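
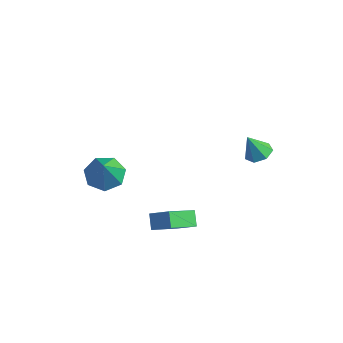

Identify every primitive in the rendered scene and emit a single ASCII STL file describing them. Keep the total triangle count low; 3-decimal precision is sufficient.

solid 
facet normal -0.441 0.392 -0.807
outer loop
vertex -1.756 -2.354 -0.682
vertex -2.73 -2.65 -0.293
vertex -2.19 -1.716 -0.135
endloop
endfacet
facet normal 0.886 0.394 0.244
outer loop
vertex -1.756 -2.354 -0.682
vertex -2.19 -1.716 -0.135
vertex -1.83 -3.45 1.353
endloop
endfacet
facet normal -0.442 0.392 -0.807
outer loop
vertex -2.19 -1.716 -0.135
vertex -2.73 -2.65 -0.293
vertex -3.031 -1.782 0.294
endloop
endfacet
facet normal 0.301 0.656 0.692
outer loop
vertex -2.19 -1.716 -0.135
vertex -3.031 -1.782 0.294
vertex -1.83 -3.45 1.353
endloop
endfacet
facet normal -0.441 0.393 -0.807
outer loop
vertex -3.031 -1.782 0.294
vertex -2.73 -2.65 -0.293
vertex -3.645 -2.501 0.28
endloop
endfacet
facet normal -0.367 0.296 0.882
outer loop
vertex -3.031 -1.782 0.294
vertex -3.645 -2.501 0.28
vertex -1.83 -3.45 1.353
endloop
endfacet
facet normal -0.441 0.393 -0.807
outer loop
vertex -3.645 -2.501 0.28
vertex -2.73 -2.65 -0.293
vertex -3.571 -3.332 -0.165
endloop
endfacet
facet normal -0.614 -0.414 0.672
outer loop
vertex -3.645 -2.501 0.28
vertex -3.571 -3.332 -0.165
vertex -1.83 -3.45 1.353
endloop
endfacet
facet normal -0.441 0.393 -0.807
outer loop
vertex -3.571 -3.332 -0.165
vertex -2.73 -2.65 -0.293
vertex -2.863 -3.649 -0.707
endloop
endfacet
facet normal -0.254 -0.942 0.219
outer loop
vertex -3.571 -3.332 -0.165
vertex -2.863 -3.649 -0.707
vertex -1.83 -3.45 1.353
endloop
endfacet
facet normal -0.442 0.393 -0.806
outer loop
vertex -2.863 -3.649 -0.707
vertex -2.73 -2.65 -0.293
vertex -2.056 -3.214 -0.937
endloop
endfacet
facet normal 0.440 -0.888 -0.135
outer loop
vertex -2.863 -3.649 -0.707
vertex -2.056 -3.214 -0.937
vertex -1.83 -3.45 1.353
endloop
endfacet
facet normal -0.442 0.393 -0.806
outer loop
vertex -2.056 -3.214 -0.937
vertex -2.73 -2.65 -0.293
vertex -1.756 -2.354 -0.682
endloop
endfacet
facet normal 0.948 -0.294 -0.124
outer loop
vertex -2.056 -3.214 -0.937
vertex -1.756 -2.354 -0.682
vertex -1.83 -3.45 1.353
endloop
endfacet
facet normal 0.202 0.377 -0.904
outer loop
vertex 3.237 3.293 2.047
vertex 2.666 2.861 1.739
vertex 2.626 3.584 2.032
endloop
endfacet
facet normal 0.253 0.572 0.780
outer loop
vertex 3.237 3.293 2.047
vertex 2.626 3.584 2.032
vertex 2.374 2.319 3.041
endloop
endfacet
facet normal 0.202 0.377 -0.904
outer loop
vertex 2.626 3.584 2.032
vertex 2.666 2.861 1.739
vertex 2.044 3.33 1.796
endloop
endfacet
facet normal -0.511 0.596 0.619
outer loop
vertex 2.626 3.584 2.032
vertex 2.044 3.33 1.796
vertex 2.374 2.319 3.041
endloop
endfacet
facet normal 0.202 0.378 -0.903
outer loop
vertex 2.044 3.33 1.796
vertex 2.666 2.861 1.739
vertex 1.931 2.724 1.517
endloop
endfacet
facet normal -0.956 0.045 0.290
outer loop
vertex 2.044 3.33 1.796
vertex 1.931 2.724 1.517
vertex 2.374 2.319 3.041
endloop
endfacet
facet normal 0.203 0.377 -0.904
outer loop
vertex 1.931 2.724 1.517
vertex 2.666 2.861 1.739
vertex 2.37 2.221 1.406
endloop
endfacet
facet normal -0.748 -0.662 0.042
outer loop
vertex 1.931 2.724 1.517
vertex 2.37 2.221 1.406
vertex 2.374 2.319 3.041
endloop
endfacet
facet normal 0.203 0.377 -0.904
outer loop
vertex 2.37 2.221 1.406
vertex 2.666 2.861 1.739
vertex 3.032 2.201 1.546
endloop
endfacet
facet normal -0.043 -0.997 0.060
outer loop
vertex 2.37 2.221 1.406
vertex 3.032 2.201 1.546
vertex 2.374 2.319 3.041
endloop
endfacet
facet normal 0.202 0.377 -0.904
outer loop
vertex 3.032 2.201 1.546
vertex 2.666 2.861 1.739
vertex 3.418 2.678 1.831
endloop
endfacet
facet normal 0.627 -0.705 0.332
outer loop
vertex 3.032 2.201 1.546
vertex 3.418 2.678 1.831
vertex 2.374 2.319 3.041
endloop
endfacet
facet normal 0.202 0.377 -0.904
outer loop
vertex 3.418 2.678 1.831
vertex 2.666 2.861 1.739
vertex 3.237 3.293 2.047
endloop
endfacet
facet normal 0.758 -0.006 0.652
outer loop
vertex 3.418 2.678 1.831
vertex 3.237 3.293 2.047
vertex 2.374 2.319 3.041
endloop
endfacet
facet normal -0.812 -0.290 -0.507
outer loop
vertex 2.814 -4.394 1.195
vertex 2.777 -2.738 0.306
vertex 3.357 -4.742 0.525
endloop
endfacet
facet normal 0.019 -0.881 0.473
outer loop
vertex 4.363 -4.382 1.154
vertex 2.814 -4.394 1.195
vertex 3.357 -4.742 0.525
endloop
endfacet
facet normal -0.812 -0.290 -0.507
outer loop
vertex 3.357 -4.742 0.525
vertex 2.777 -2.738 0.306
vertex 3.32 -3.086 -0.364
endloop
endfacet
facet normal 0.584 -0.374 -0.720
outer loop
vertex 3.32 -3.086 -0.364
vertex 4.363 -4.382 1.154
vertex 3.357 -4.742 0.525
endloop
endfacet
facet normal -0.584 0.374 0.720
outer loop
vertex 2.814 -4.394 1.195
vertex 3.783 -2.378 0.935
vertex 2.777 -2.738 0.306
endloop
endfacet
facet normal 0.019 -0.881 0.473
outer loop
vertex 3.82 -4.034 1.824
vertex 2.814 -4.394 1.195
vertex 4.363 -4.382 1.154
endloop
endfacet
facet normal -0.584 0.374 0.720
outer loop
vertex 3.82 -4.034 1.824
vertex 3.783 -2.378 0.935
vertex 2.814 -4.394 1.195
endloop
endfacet
facet normal -0.019 0.881 -0.473
outer loop
vertex 2.777 -2.738 0.306
vertex 3.783 -2.378 0.935
vertex 3.32 -3.086 -0.364
endloop
endfacet
facet normal 0.584 -0.374 -0.720
outer loop
vertex 4.326 -2.726 0.265
vertex 4.363 -4.382 1.154
vertex 3.32 -3.086 -0.364
endloop
endfacet
facet normal -0.019 0.881 -0.473
outer loop
vertex 3.32 -3.086 -0.364
vertex 3.783 -2.378 0.935
vertex 4.326 -2.726 0.265
endloop
endfacet
facet normal 0.812 0.290 0.507
outer loop
vertex 4.326 -2.726 0.265
vertex 3.82 -4.034 1.824
vertex 4.363 -4.382 1.154
endloop
endfacet
facet normal 0.812 0.290 0.507
outer loop
vertex 3.783 -2.378 0.935
vertex 3.82 -4.034 1.824
vertex 4.326 -2.726 0.265
endloop
endfacet

endsolid


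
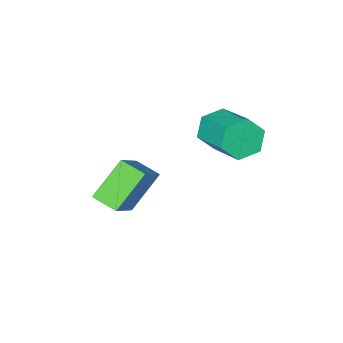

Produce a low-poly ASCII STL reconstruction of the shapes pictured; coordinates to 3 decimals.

solid 
facet normal -0.708 -0.027 0.705
outer loop
vertex 0.013 -1.78 -0.567
vertex -0.266 -1.006 -0.818
vertex -1.103 -2.555 -1.717
endloop
endfacet
facet normal 0.325 -0.900 0.291
outer loop
vertex -0.034 -2.514 -2.782
vertex 0.013 -1.78 -0.567
vertex -1.103 -2.555 -1.717
endloop
endfacet
facet normal -0.708 -0.027 0.705
outer loop
vertex -1.103 -2.555 -1.717
vertex -0.266 -1.006 -0.818
vertex -1.382 -1.781 -1.968
endloop
endfacet
facet normal -0.627 -0.435 -0.646
outer loop
vertex -1.382 -1.781 -1.968
vertex -0.034 -2.514 -2.782
vertex -1.103 -2.555 -1.717
endloop
endfacet
facet normal 0.627 0.435 0.646
outer loop
vertex 0.013 -1.78 -0.567
vertex 0.803 -0.965 -1.883
vertex -0.266 -1.006 -0.818
endloop
endfacet
facet normal 0.325 -0.900 0.291
outer loop
vertex 1.082 -1.739 -1.632
vertex 0.013 -1.78 -0.567
vertex -0.034 -2.514 -2.782
endloop
endfacet
facet normal 0.627 0.435 0.646
outer loop
vertex 1.082 -1.739 -1.632
vertex 0.803 -0.965 -1.883
vertex 0.013 -1.78 -0.567
endloop
endfacet
facet normal -0.325 0.900 -0.291
outer loop
vertex -0.266 -1.006 -0.818
vertex 0.803 -0.965 -1.883
vertex -1.382 -1.781 -1.968
endloop
endfacet
facet normal -0.627 -0.435 -0.646
outer loop
vertex -0.313 -1.74 -3.033
vertex -0.034 -2.514 -2.782
vertex -1.382 -1.781 -1.968
endloop
endfacet
facet normal -0.325 0.900 -0.291
outer loop
vertex -1.382 -1.781 -1.968
vertex 0.803 -0.965 -1.883
vertex -0.313 -1.74 -3.033
endloop
endfacet
facet normal 0.708 0.027 -0.705
outer loop
vertex -0.313 -1.74 -3.033
vertex 1.082 -1.739 -1.632
vertex -0.034 -2.514 -2.782
endloop
endfacet
facet normal 0.708 0.027 -0.705
outer loop
vertex 0.803 -0.965 -1.883
vertex 1.082 -1.739 -1.632
vertex -0.313 -1.74 -3.033
endloop
endfacet
facet normal -0.189 -0.902 -0.389
outer loop
vertex -2.709 -0.9 -0.888
vertex -3.032 -1.101 -0.265
vertex -3.425 -0.79 -0.796
endloop
endfacet
facet normal -0.055 0.405 -0.913
outer loop
vertex -2.709 -0.9 -0.888
vertex -3.425 -0.79 -0.796
vertex -2.404 0.562 -0.258
endloop
endfacet
facet normal -0.056 0.405 -0.913
outer loop
vertex -2.404 0.562 -0.258
vertex -3.425 -0.79 -0.796
vertex -3.12 0.671 -0.166
endloop
endfacet
facet normal 0.187 0.902 0.388
outer loop
vertex -2.404 0.562 -0.258
vertex -3.12 0.671 -0.166
vertex -2.728 0.361 0.365
endloop
endfacet
facet normal -0.189 -0.902 -0.389
outer loop
vertex -3.425 -0.79 -0.796
vertex -3.032 -1.101 -0.265
vertex -3.748 -0.991 -0.173
endloop
endfacet
facet normal -0.877 0.333 -0.347
outer loop
vertex -3.425 -0.79 -0.796
vertex -3.748 -0.991 -0.173
vertex -3.12 0.671 -0.166
endloop
endfacet
facet normal -0.876 0.333 -0.349
outer loop
vertex -3.12 0.671 -0.166
vertex -3.748 -0.991 -0.173
vertex -3.444 0.47 0.456
endloop
endfacet
facet normal 0.187 0.902 0.389
outer loop
vertex -3.12 0.671 -0.166
vertex -3.444 0.47 0.456
vertex -2.728 0.361 0.365
endloop
endfacet
facet normal -0.189 -0.902 -0.389
outer loop
vertex -3.748 -0.991 -0.173
vertex -3.032 -1.101 -0.265
vertex -3.356 -1.302 0.358
endloop
endfacet
facet normal -0.822 -0.072 0.565
outer loop
vertex -3.748 -0.991 -0.173
vertex -3.356 -1.302 0.358
vertex -3.444 0.47 0.456
endloop
endfacet
facet normal -0.822 -0.072 0.565
outer loop
vertex -3.444 0.47 0.456
vertex -3.356 -1.302 0.358
vertex -3.051 0.16 0.988
endloop
endfacet
facet normal 0.187 0.903 0.388
outer loop
vertex -3.444 0.47 0.456
vertex -3.051 0.16 0.988
vertex -2.728 0.361 0.365
endloop
endfacet
facet normal -0.187 -0.902 -0.388
outer loop
vertex -3.356 -1.302 0.358
vertex -3.032 -1.101 -0.265
vertex -2.64 -1.411 0.266
endloop
endfacet
facet normal 0.056 -0.405 0.913
outer loop
vertex -3.356 -1.302 0.358
vertex -2.64 -1.411 0.266
vertex -3.051 0.16 0.988
endloop
endfacet
facet normal 0.055 -0.405 0.913
outer loop
vertex -3.051 0.16 0.988
vertex -2.64 -1.411 0.266
vertex -2.335 0.05 0.896
endloop
endfacet
facet normal 0.189 0.902 0.389
outer loop
vertex -3.051 0.16 0.988
vertex -2.335 0.05 0.896
vertex -2.728 0.361 0.365
endloop
endfacet
facet normal -0.187 -0.902 -0.389
outer loop
vertex -2.64 -1.411 0.266
vertex -3.032 -1.101 -0.265
vertex -2.316 -1.21 -0.356
endloop
endfacet
facet normal 0.876 -0.333 0.349
outer loop
vertex -2.64 -1.411 0.266
vertex -2.316 -1.21 -0.356
vertex -2.335 0.05 0.896
endloop
endfacet
facet normal 0.877 -0.332 0.348
outer loop
vertex -2.335 0.05 0.896
vertex -2.316 -1.21 -0.356
vertex -2.012 0.251 0.273
endloop
endfacet
facet normal 0.189 0.902 0.389
outer loop
vertex -2.335 0.05 0.896
vertex -2.012 0.251 0.273
vertex -2.728 0.361 0.365
endloop
endfacet
facet normal -0.187 -0.903 -0.388
outer loop
vertex -2.316 -1.21 -0.356
vertex -3.032 -1.101 -0.265
vertex -2.709 -0.9 -0.888
endloop
endfacet
facet normal 0.822 0.072 -0.565
outer loop
vertex -2.316 -1.21 -0.356
vertex -2.709 -0.9 -0.888
vertex -2.012 0.251 0.273
endloop
endfacet
facet normal 0.822 0.072 -0.565
outer loop
vertex -2.012 0.251 0.273
vertex -2.709 -0.9 -0.888
vertex -2.404 0.562 -0.258
endloop
endfacet
facet normal 0.189 0.902 0.389
outer loop
vertex -2.012 0.251 0.273
vertex -2.404 0.562 -0.258
vertex -2.728 0.361 0.365
endloop
endfacet

endsolid


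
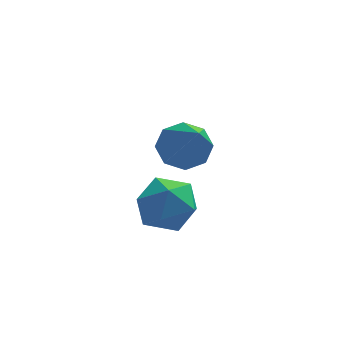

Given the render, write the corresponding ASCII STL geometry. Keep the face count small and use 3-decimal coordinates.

solid 
facet normal 0.292 0.790 0.539
outer loop
vertex 2.067 2.856 -0.53
vertex 1.717 2.619 0.007
vertex 2.37 2.438 -0.082
endloop
endfacet
facet normal 0.783 0.620 0.049
outer loop
vertex 2.067 2.856 -0.53
vertex 2.37 2.438 -0.082
vertex 2.477 2.356 -0.752
endloop
endfacet
facet normal 0.474 0.651 -0.593
outer loop
vertex 2.067 2.856 -0.53
vertex 2.477 2.356 -0.752
vertex 1.89 2.487 -1.077
endloop
endfacet
facet normal -0.209 0.841 -0.500
outer loop
vertex 2.067 2.856 -0.53
vertex 1.89 2.487 -1.077
vertex 1.42 2.649 -0.608
endloop
endfacet
facet normal -0.320 0.926 0.200
outer loop
vertex 2.067 2.856 -0.53
vertex 1.42 2.649 -0.608
vertex 1.717 2.619 0.007
endloop
endfacet
facet normal 0.985 -0.055 0.164
outer loop
vertex 2.477 2.356 -0.752
vertex 2.37 2.438 -0.082
vertex 2.38 1.811 -0.352
endloop
endfacet
facet normal 0.191 0.220 0.957
outer loop
vertex 2.37 2.438 -0.082
vertex 1.717 2.619 0.007
vertex 1.91 1.973 0.117
endloop
endfacet
facet normal -0.799 0.441 0.408
outer loop
vertex 1.717 2.619 0.007
vertex 1.42 2.649 -0.608
vertex 1.323 2.104 -0.208
endloop
endfacet
facet normal -0.619 0.302 -0.725
outer loop
vertex 1.42 2.649 -0.608
vertex 1.89 2.487 -1.077
vertex 1.43 2.022 -0.878
endloop
endfacet
facet normal 0.484 -0.005 -0.875
outer loop
vertex 1.89 2.487 -1.077
vertex 2.477 2.356 -0.752
vertex 2.083 1.841 -0.967
endloop
endfacet
facet normal 0.209 -0.841 0.500
outer loop
vertex 1.733 1.604 -0.43
vertex 2.38 1.811 -0.352
vertex 1.91 1.973 0.117
endloop
endfacet
facet normal -0.474 -0.651 0.593
outer loop
vertex 1.733 1.604 -0.43
vertex 1.91 1.973 0.117
vertex 1.323 2.104 -0.208
endloop
endfacet
facet normal -0.783 -0.620 -0.049
outer loop
vertex 1.733 1.604 -0.43
vertex 1.323 2.104 -0.208
vertex 1.43 2.022 -0.878
endloop
endfacet
facet normal -0.292 -0.790 -0.539
outer loop
vertex 1.733 1.604 -0.43
vertex 1.43 2.022 -0.878
vertex 2.083 1.841 -0.967
endloop
endfacet
facet normal 0.320 -0.926 -0.200
outer loop
vertex 1.733 1.604 -0.43
vertex 2.083 1.841 -0.967
vertex 2.38 1.811 -0.352
endloop
endfacet
facet normal 0.619 -0.302 0.725
outer loop
vertex 1.91 1.973 0.117
vertex 2.38 1.811 -0.352
vertex 2.37 2.438 -0.082
endloop
endfacet
facet normal -0.484 0.005 0.875
outer loop
vertex 1.323 2.104 -0.208
vertex 1.91 1.973 0.117
vertex 1.717 2.619 0.007
endloop
endfacet
facet normal -0.985 0.055 -0.164
outer loop
vertex 1.43 2.022 -0.878
vertex 1.323 2.104 -0.208
vertex 1.42 2.649 -0.608
endloop
endfacet
facet normal -0.191 -0.220 -0.957
outer loop
vertex 2.083 1.841 -0.967
vertex 1.43 2.022 -0.878
vertex 1.89 2.487 -1.077
endloop
endfacet
facet normal 0.799 -0.441 -0.408
outer loop
vertex 2.38 1.811 -0.352
vertex 2.083 1.841 -0.967
vertex 2.477 2.356 -0.752
endloop
endfacet
facet normal -0.066 0.721 -0.690
outer loop
vertex 2.669 2.603 0.387
vertex 2.284 2.865 0.698
vertex 2.843 2.882 0.662
endloop
endfacet
facet normal 0.899 -0.412 -0.151
outer loop
vertex 2.669 2.603 0.387
vertex 2.843 2.882 0.662
vertex 2.416 1.435 2.062
endloop
endfacet
facet normal -0.066 0.722 -0.688
outer loop
vertex 2.843 2.882 0.662
vertex 2.284 2.865 0.698
vertex 2.689 3.151 0.959
endloop
endfacet
facet normal 0.918 0.101 0.384
outer loop
vertex 2.843 2.882 0.662
vertex 2.689 3.151 0.959
vertex 2.416 1.435 2.062
endloop
endfacet
facet normal -0.067 0.723 -0.688
outer loop
vertex 2.689 3.151 0.959
vertex 2.284 2.865 0.698
vertex 2.298 3.252 1.103
endloop
endfacet
facet normal 0.409 0.447 0.796
outer loop
vertex 2.689 3.151 0.959
vertex 2.298 3.252 1.103
vertex 2.416 1.435 2.062
endloop
endfacet
facet normal -0.068 0.722 -0.688
outer loop
vertex 2.298 3.252 1.103
vertex 2.284 2.865 0.698
vertex 1.899 3.126 1.01
endloop
endfacet
facet normal -0.330 0.424 0.843
outer loop
vertex 2.298 3.252 1.103
vertex 1.899 3.126 1.01
vertex 2.416 1.435 2.062
endloop
endfacet
facet normal -0.066 0.724 -0.687
outer loop
vertex 1.899 3.126 1.01
vertex 2.284 2.865 0.698
vertex 1.725 2.848 0.734
endloop
endfacet
facet normal -0.865 0.046 0.499
outer loop
vertex 1.899 3.126 1.01
vertex 1.725 2.848 0.734
vertex 2.416 1.435 2.062
endloop
endfacet
facet normal -0.066 0.721 -0.690
outer loop
vertex 1.725 2.848 0.734
vertex 2.284 2.865 0.698
vertex 1.879 2.579 0.438
endloop
endfacet
facet normal -0.884 -0.466 -0.036
outer loop
vertex 1.725 2.848 0.734
vertex 1.879 2.579 0.438
vertex 2.416 1.435 2.062
endloop
endfacet
facet normal -0.067 0.722 -0.689
outer loop
vertex 1.879 2.579 0.438
vertex 2.284 2.865 0.698
vertex 2.27 2.478 0.294
endloop
endfacet
facet normal -0.375 -0.812 -0.448
outer loop
vertex 1.879 2.579 0.438
vertex 2.27 2.478 0.294
vertex 2.416 1.435 2.062
endloop
endfacet
facet normal -0.065 0.722 -0.689
outer loop
vertex 2.27 2.478 0.294
vertex 2.284 2.865 0.698
vertex 2.669 2.603 0.387
endloop
endfacet
facet normal 0.363 -0.789 -0.496
outer loop
vertex 2.27 2.478 0.294
vertex 2.669 2.603 0.387
vertex 2.416 1.435 2.062
endloop
endfacet

endsolid


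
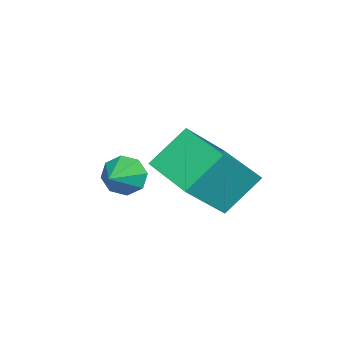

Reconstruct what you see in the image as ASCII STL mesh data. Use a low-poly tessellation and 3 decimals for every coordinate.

solid 
facet normal -0.915 0.001 -0.404
outer loop
vertex -3.101 -1.985 1.944
vertex -3.344 -1.649 2.496
vertex -3.076 -1.46 1.889
endloop
endfacet
facet normal 0.781 -0.102 -0.617
outer loop
vertex -3.101 -1.985 1.944
vertex -3.076 -1.46 1.889
vertex -2.236 -1.651 2.984
endloop
endfacet
facet normal -0.915 0.001 -0.404
outer loop
vertex -3.076 -1.46 1.889
vertex -3.344 -1.649 2.496
vertex -3.208 -1.047 2.189
endloop
endfacet
facet normal 0.706 0.550 -0.446
outer loop
vertex -3.076 -1.46 1.889
vertex -3.208 -1.047 2.189
vertex -2.236 -1.651 2.984
endloop
endfacet
facet normal -0.915 0.001 -0.403
outer loop
vertex -3.208 -1.047 2.189
vertex -3.344 -1.649 2.496
vertex -3.419 -0.986 2.669
endloop
endfacet
facet normal 0.469 0.878 0.094
outer loop
vertex -3.208 -1.047 2.189
vertex -3.419 -0.986 2.669
vertex -2.236 -1.651 2.984
endloop
endfacet
facet normal -0.915 0.002 -0.404
outer loop
vertex -3.419 -0.986 2.669
vertex -3.344 -1.649 2.496
vertex -3.587 -1.314 3.048
endloop
endfacet
facet normal 0.206 0.693 0.691
outer loop
vertex -3.419 -0.986 2.669
vertex -3.587 -1.314 3.048
vertex -2.236 -1.651 2.984
endloop
endfacet
facet normal -0.915 -0.000 -0.403
outer loop
vertex -3.587 -1.314 3.048
vertex -3.344 -1.649 2.496
vertex -3.611 -1.839 3.103
endloop
endfacet
facet normal 0.072 0.101 0.992
outer loop
vertex -3.587 -1.314 3.048
vertex -3.611 -1.839 3.103
vertex -2.236 -1.651 2.984
endloop
endfacet
facet normal -0.915 -0.000 -0.403
outer loop
vertex -3.611 -1.839 3.103
vertex -3.344 -1.649 2.496
vertex -3.479 -2.252 2.803
endloop
endfacet
facet normal 0.146 -0.550 0.822
outer loop
vertex -3.611 -1.839 3.103
vertex -3.479 -2.252 2.803
vertex -2.236 -1.651 2.984
endloop
endfacet
facet normal -0.915 0.000 -0.402
outer loop
vertex -3.479 -2.252 2.803
vertex -3.344 -1.649 2.496
vertex -3.268 -2.313 2.323
endloop
endfacet
facet normal 0.384 -0.879 0.281
outer loop
vertex -3.479 -2.252 2.803
vertex -3.268 -2.313 2.323
vertex -2.236 -1.651 2.984
endloop
endfacet
facet normal -0.915 0.000 -0.403
outer loop
vertex -3.268 -2.313 2.323
vertex -3.344 -1.649 2.496
vertex -3.101 -1.985 1.944
endloop
endfacet
facet normal 0.647 -0.694 -0.315
outer loop
vertex -3.268 -2.313 2.323
vertex -3.101 -1.985 1.944
vertex -2.236 -1.651 2.984
endloop
endfacet
facet normal -0.578 -0.806 0.131
outer loop
vertex -3.413 0.126 4.674
vertex -4.676 0.798 3.234
vertex -2.589 -0.64 3.593
endloop
endfacet
facet normal 0.622 -0.331 0.709
outer loop
vertex -1.584 0.762 3.366
vertex -3.413 0.126 4.674
vertex -2.589 -0.64 3.593
endloop
endfacet
facet normal -0.578 -0.806 0.131
outer loop
vertex -2.589 -0.64 3.593
vertex -4.676 0.798 3.234
vertex -3.852 0.032 2.153
endloop
endfacet
facet normal 0.528 -0.491 -0.693
outer loop
vertex -3.852 0.032 2.153
vertex -1.584 0.762 3.366
vertex -2.589 -0.64 3.593
endloop
endfacet
facet normal -0.528 0.491 0.693
outer loop
vertex -3.413 0.126 4.674
vertex -3.671 2.2 3.007
vertex -4.676 0.798 3.234
endloop
endfacet
facet normal 0.622 -0.331 0.709
outer loop
vertex -2.408 1.528 4.447
vertex -3.413 0.126 4.674
vertex -1.584 0.762 3.366
endloop
endfacet
facet normal -0.528 0.491 0.693
outer loop
vertex -2.408 1.528 4.447
vertex -3.671 2.2 3.007
vertex -3.413 0.126 4.674
endloop
endfacet
facet normal -0.622 0.331 -0.709
outer loop
vertex -4.676 0.798 3.234
vertex -3.671 2.2 3.007
vertex -3.852 0.032 2.153
endloop
endfacet
facet normal 0.528 -0.491 -0.693
outer loop
vertex -2.847 1.434 1.926
vertex -1.584 0.762 3.366
vertex -3.852 0.032 2.153
endloop
endfacet
facet normal -0.622 0.331 -0.709
outer loop
vertex -3.852 0.032 2.153
vertex -3.671 2.2 3.007
vertex -2.847 1.434 1.926
endloop
endfacet
facet normal 0.578 0.806 -0.131
outer loop
vertex -2.847 1.434 1.926
vertex -2.408 1.528 4.447
vertex -1.584 0.762 3.366
endloop
endfacet
facet normal 0.578 0.806 -0.131
outer loop
vertex -3.671 2.2 3.007
vertex -2.408 1.528 4.447
vertex -2.847 1.434 1.926
endloop
endfacet

endsolid


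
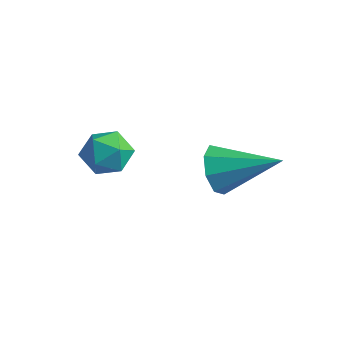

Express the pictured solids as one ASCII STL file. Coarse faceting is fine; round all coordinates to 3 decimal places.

solid 
facet normal -0.746 -0.417 0.519
outer loop
vertex -4.433 -0.227 -3.345
vertex -4.267 -0.918 -3.662
vertex -3.925 -0.703 -2.997
endloop
endfacet
facet normal -0.470 0.137 0.872
outer loop
vertex -4.433 -0.227 -3.345
vertex -3.925 -0.703 -2.997
vertex -3.779 0.061 -3.038
endloop
endfacet
facet normal -0.529 0.714 0.458
outer loop
vertex -4.433 -0.227 -3.345
vertex -3.779 0.061 -3.038
vertex -4.03 0.317 -3.728
endloop
endfacet
facet normal -0.842 0.517 -0.152
outer loop
vertex -4.433 -0.227 -3.345
vertex -4.03 0.317 -3.728
vertex -4.332 -0.288 -4.114
endloop
endfacet
facet normal -0.977 -0.182 -0.114
outer loop
vertex -4.433 -0.227 -3.345
vertex -4.332 -0.288 -4.114
vertex -4.267 -0.918 -3.662
endloop
endfacet
facet normal 0.226 0.009 0.974
outer loop
vertex -3.779 0.061 -3.038
vertex -3.925 -0.703 -2.997
vertex -3.208 -0.452 -3.166
endloop
endfacet
facet normal -0.222 -0.889 0.401
outer loop
vertex -3.925 -0.703 -2.997
vertex -4.267 -0.918 -3.662
vertex -3.51 -1.057 -3.552
endloop
endfacet
facet normal -0.596 -0.508 -0.622
outer loop
vertex -4.267 -0.918 -3.662
vertex -4.332 -0.288 -4.114
vertex -3.761 -0.801 -4.242
endloop
endfacet
facet normal -0.380 0.625 -0.682
outer loop
vertex -4.332 -0.288 -4.114
vertex -4.03 0.317 -3.728
vertex -3.615 -0.037 -4.283
endloop
endfacet
facet normal 0.129 0.944 0.303
outer loop
vertex -4.03 0.317 -3.728
vertex -3.779 0.061 -3.038
vertex -3.273 0.178 -3.618
endloop
endfacet
facet normal 0.842 -0.517 0.152
outer loop
vertex -3.107 -0.513 -3.935
vertex -3.208 -0.452 -3.166
vertex -3.51 -1.057 -3.552
endloop
endfacet
facet normal 0.529 -0.714 -0.458
outer loop
vertex -3.107 -0.513 -3.935
vertex -3.51 -1.057 -3.552
vertex -3.761 -0.801 -4.242
endloop
endfacet
facet normal 0.470 -0.137 -0.872
outer loop
vertex -3.107 -0.513 -3.935
vertex -3.761 -0.801 -4.242
vertex -3.615 -0.037 -4.283
endloop
endfacet
facet normal 0.746 0.417 -0.519
outer loop
vertex -3.107 -0.513 -3.935
vertex -3.615 -0.037 -4.283
vertex -3.273 0.178 -3.618
endloop
endfacet
facet normal 0.977 0.182 0.114
outer loop
vertex -3.107 -0.513 -3.935
vertex -3.273 0.178 -3.618
vertex -3.208 -0.452 -3.166
endloop
endfacet
facet normal 0.380 -0.625 0.682
outer loop
vertex -3.51 -1.057 -3.552
vertex -3.208 -0.452 -3.166
vertex -3.925 -0.703 -2.997
endloop
endfacet
facet normal -0.129 -0.944 -0.303
outer loop
vertex -3.761 -0.801 -4.242
vertex -3.51 -1.057 -3.552
vertex -4.267 -0.918 -3.662
endloop
endfacet
facet normal -0.226 -0.009 -0.974
outer loop
vertex -3.615 -0.037 -4.283
vertex -3.761 -0.801 -4.242
vertex -4.332 -0.288 -4.114
endloop
endfacet
facet normal 0.222 0.889 -0.401
outer loop
vertex -3.273 0.178 -3.618
vertex -3.615 -0.037 -4.283
vertex -4.03 0.317 -3.728
endloop
endfacet
facet normal 0.596 0.508 0.622
outer loop
vertex -3.208 -0.452 -3.166
vertex -3.273 0.178 -3.618
vertex -3.779 0.061 -3.038
endloop
endfacet
facet normal -0.815 -0.435 -0.384
outer loop
vertex -1.199 1.355 -4.988
vertex -1.61 1.529 -4.313
vertex -1.48 1.907 -5.017
endloop
endfacet
facet normal 0.636 0.286 -0.716
outer loop
vertex -1.199 1.355 -4.988
vertex -1.48 1.907 -5.017
vertex -0.07 2.351 -3.587
endloop
endfacet
facet normal -0.815 -0.434 -0.384
outer loop
vertex -1.48 1.907 -5.017
vertex -1.61 1.529 -4.313
vertex -1.837 2.238 -4.633
endloop
endfacet
facet normal 0.240 0.834 -0.496
outer loop
vertex -1.48 1.907 -5.017
vertex -1.837 2.238 -4.633
vertex -0.07 2.351 -3.587
endloop
endfacet
facet normal -0.815 -0.434 -0.383
outer loop
vertex -1.837 2.238 -4.633
vertex -1.61 1.529 -4.313
vertex -2.061 2.154 -4.061
endloop
endfacet
facet normal -0.121 0.988 0.098
outer loop
vertex -1.837 2.238 -4.633
vertex -2.061 2.154 -4.061
vertex -0.07 2.351 -3.587
endloop
endfacet
facet normal -0.815 -0.434 -0.383
outer loop
vertex -2.061 2.154 -4.061
vertex -1.61 1.529 -4.313
vertex -2.021 1.704 -3.637
endloop
endfacet
facet normal -0.236 0.655 0.718
outer loop
vertex -2.061 2.154 -4.061
vertex -2.021 1.704 -3.637
vertex -0.07 2.351 -3.587
endloop
endfacet
facet normal -0.815 -0.435 -0.383
outer loop
vertex -2.021 1.704 -3.637
vertex -1.61 1.529 -4.313
vertex -1.74 1.152 -3.608
endloop
endfacet
facet normal -0.037 0.034 0.999
outer loop
vertex -2.021 1.704 -3.637
vertex -1.74 1.152 -3.608
vertex -0.07 2.351 -3.587
endloop
endfacet
facet normal -0.815 -0.435 -0.383
outer loop
vertex -1.74 1.152 -3.608
vertex -1.61 1.529 -4.313
vertex -1.383 0.821 -3.992
endloop
endfacet
facet normal 0.360 -0.515 0.778
outer loop
vertex -1.74 1.152 -3.608
vertex -1.383 0.821 -3.992
vertex -0.07 2.351 -3.587
endloop
endfacet
facet normal -0.815 -0.435 -0.383
outer loop
vertex -1.383 0.821 -3.992
vertex -1.61 1.529 -4.313
vertex -1.159 0.905 -4.564
endloop
endfacet
facet normal 0.721 -0.668 0.184
outer loop
vertex -1.383 0.821 -3.992
vertex -1.159 0.905 -4.564
vertex -0.07 2.351 -3.587
endloop
endfacet
facet normal -0.815 -0.434 -0.384
outer loop
vertex -1.159 0.905 -4.564
vertex -1.61 1.529 -4.313
vertex -1.199 1.355 -4.988
endloop
endfacet
facet normal 0.836 -0.335 -0.435
outer loop
vertex -1.159 0.905 -4.564
vertex -1.199 1.355 -4.988
vertex -0.07 2.351 -3.587
endloop
endfacet

endsolid


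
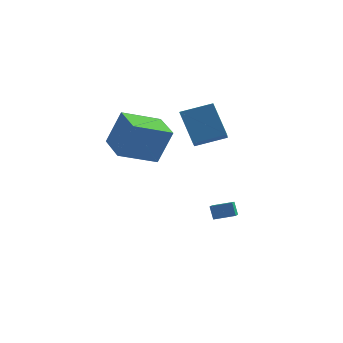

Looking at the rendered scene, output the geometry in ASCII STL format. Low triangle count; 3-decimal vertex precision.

solid 
facet normal -0.644 -0.695 0.321
outer loop
vertex -0.117 -4.026 4.719
vertex -1.42 -2.668 5.044
vertex -0.832 -4.251 2.8
endloop
endfacet
facet normal 0.682 -0.711 -0.171
outer loop
vertex 0.54 -2.772 2.116
vertex -0.117 -4.026 4.719
vertex -0.832 -4.251 2.8
endloop
endfacet
facet normal -0.644 -0.694 0.321
outer loop
vertex -0.832 -4.251 2.8
vertex -1.42 -2.668 5.044
vertex -2.134 -2.893 3.125
endloop
endfacet
facet normal -0.347 -0.109 -0.932
outer loop
vertex -2.134 -2.893 3.125
vertex 0.54 -2.772 2.116
vertex -0.832 -4.251 2.8
endloop
endfacet
facet normal 0.346 0.109 0.932
outer loop
vertex -0.117 -4.026 4.719
vertex -0.048 -1.189 4.36
vertex -1.42 -2.668 5.044
endloop
endfacet
facet normal 0.682 -0.711 -0.170
outer loop
vertex 1.254 -2.547 4.035
vertex -0.117 -4.026 4.719
vertex 0.54 -2.772 2.116
endloop
endfacet
facet normal 0.347 0.109 0.932
outer loop
vertex 1.254 -2.547 4.035
vertex -0.048 -1.189 4.36
vertex -0.117 -4.026 4.719
endloop
endfacet
facet normal -0.682 0.711 0.170
outer loop
vertex -1.42 -2.668 5.044
vertex -0.048 -1.189 4.36
vertex -2.134 -2.893 3.125
endloop
endfacet
facet normal -0.347 -0.110 -0.932
outer loop
vertex -0.763 -1.414 2.441
vertex 0.54 -2.772 2.116
vertex -2.134 -2.893 3.125
endloop
endfacet
facet normal -0.682 0.711 0.171
outer loop
vertex -2.134 -2.893 3.125
vertex -0.048 -1.189 4.36
vertex -0.763 -1.414 2.441
endloop
endfacet
facet normal 0.644 0.695 -0.321
outer loop
vertex -0.763 -1.414 2.441
vertex 1.254 -2.547 4.035
vertex 0.54 -2.772 2.116
endloop
endfacet
facet normal 0.644 0.694 -0.321
outer loop
vertex -0.048 -1.189 4.36
vertex 1.254 -2.547 4.035
vertex -0.763 -1.414 2.441
endloop
endfacet
facet normal -0.904 -0.350 -0.246
outer loop
vertex 1.491 1.183 -2.048
vertex 1.203 2.144 -2.356
vertex 1.766 1.017 -2.824
endloop
endfacet
facet normal 0.275 -0.916 0.293
outer loop
vertex 2.797 1.416 -2.544
vertex 1.491 1.183 -2.048
vertex 1.766 1.017 -2.824
endloop
endfacet
facet normal -0.904 -0.349 -0.246
outer loop
vertex 1.766 1.017 -2.824
vertex 1.203 2.144 -2.356
vertex 1.478 1.979 -3.132
endloop
endfacet
facet normal 0.327 -0.198 -0.924
outer loop
vertex 1.478 1.979 -3.132
vertex 2.797 1.416 -2.544
vertex 1.766 1.017 -2.824
endloop
endfacet
facet normal -0.328 0.198 0.924
outer loop
vertex 1.491 1.183 -2.048
vertex 2.234 2.543 -2.076
vertex 1.203 2.144 -2.356
endloop
endfacet
facet normal 0.274 -0.916 0.292
outer loop
vertex 2.522 1.581 -1.768
vertex 1.491 1.183 -2.048
vertex 2.797 1.416 -2.544
endloop
endfacet
facet normal -0.327 0.198 0.924
outer loop
vertex 2.522 1.581 -1.768
vertex 2.234 2.543 -2.076
vertex 1.491 1.183 -2.048
endloop
endfacet
facet normal -0.275 0.916 -0.292
outer loop
vertex 1.203 2.144 -2.356
vertex 2.234 2.543 -2.076
vertex 1.478 1.979 -3.132
endloop
endfacet
facet normal 0.327 -0.198 -0.924
outer loop
vertex 2.509 2.377 -2.852
vertex 2.797 1.416 -2.544
vertex 1.478 1.979 -3.132
endloop
endfacet
facet normal -0.274 0.916 -0.293
outer loop
vertex 1.478 1.979 -3.132
vertex 2.234 2.543 -2.076
vertex 2.509 2.377 -2.852
endloop
endfacet
facet normal 0.904 0.350 0.246
outer loop
vertex 2.509 2.377 -2.852
vertex 2.522 1.581 -1.768
vertex 2.797 1.416 -2.544
endloop
endfacet
facet normal 0.904 0.349 0.246
outer loop
vertex 2.234 2.543 -2.076
vertex 2.522 1.581 -1.768
vertex 2.509 2.377 -2.852
endloop
endfacet
facet normal -0.454 0.232 0.860
outer loop
vertex -0.215 1.29 4.103
vertex 1.232 2.136 4.639
vertex -0.86 2.879 3.333
endloop
endfacet
facet normal -0.822 -0.481 -0.304
outer loop
vertex 0.108 2.384 1.501
vertex -0.215 1.29 4.103
vertex -0.86 2.879 3.333
endloop
endfacet
facet normal -0.454 0.233 0.860
outer loop
vertex -0.86 2.879 3.333
vertex 1.232 2.136 4.639
vertex 0.587 3.726 3.868
endloop
endfacet
facet normal -0.343 0.845 -0.410
outer loop
vertex 0.587 3.726 3.868
vertex 0.108 2.384 1.501
vertex -0.86 2.879 3.333
endloop
endfacet
facet normal 0.343 -0.846 0.410
outer loop
vertex -0.215 1.29 4.103
vertex 2.2 1.641 2.807
vertex 1.232 2.136 4.639
endloop
endfacet
facet normal -0.822 -0.481 -0.304
outer loop
vertex 0.753 0.794 2.272
vertex -0.215 1.29 4.103
vertex 0.108 2.384 1.501
endloop
endfacet
facet normal 0.343 -0.845 0.410
outer loop
vertex 0.753 0.794 2.272
vertex 2.2 1.641 2.807
vertex -0.215 1.29 4.103
endloop
endfacet
facet normal 0.822 0.481 0.304
outer loop
vertex 1.232 2.136 4.639
vertex 2.2 1.641 2.807
vertex 0.587 3.726 3.868
endloop
endfacet
facet normal -0.342 0.845 -0.410
outer loop
vertex 1.555 3.23 2.037
vertex 0.108 2.384 1.501
vertex 0.587 3.726 3.868
endloop
endfacet
facet normal 0.822 0.481 0.304
outer loop
vertex 0.587 3.726 3.868
vertex 2.2 1.641 2.807
vertex 1.555 3.23 2.037
endloop
endfacet
facet normal 0.454 -0.233 -0.860
outer loop
vertex 1.555 3.23 2.037
vertex 0.753 0.794 2.272
vertex 0.108 2.384 1.501
endloop
endfacet
facet normal 0.454 -0.232 -0.860
outer loop
vertex 2.2 1.641 2.807
vertex 0.753 0.794 2.272
vertex 1.555 3.23 2.037
endloop
endfacet

endsolid


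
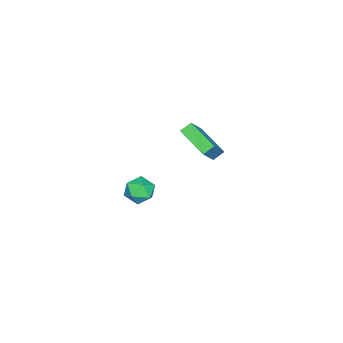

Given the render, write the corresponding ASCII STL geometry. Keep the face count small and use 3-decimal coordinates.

solid 
facet normal -0.898 0.221 0.381
outer loop
vertex 2.379 -0.847 2.632
vertex 2.704 -0.997 3.485
vertex 2.754 -0.152 3.113
endloop
endfacet
facet normal -0.783 0.579 -0.226
outer loop
vertex 2.379 -0.847 2.632
vertex 2.754 -0.152 3.113
vertex 2.944 -0.247 2.212
endloop
endfacet
facet normal -0.661 0.103 -0.743
outer loop
vertex 2.379 -0.847 2.632
vertex 2.944 -0.247 2.212
vertex 3.01 -1.151 2.028
endloop
endfacet
facet normal -0.701 -0.549 -0.456
outer loop
vertex 2.379 -0.847 2.632
vertex 3.01 -1.151 2.028
vertex 2.862 -1.615 2.814
endloop
endfacet
facet normal -0.847 -0.476 0.239
outer loop
vertex 2.379 -0.847 2.632
vertex 2.862 -1.615 2.814
vertex 2.704 -0.997 3.485
endloop
endfacet
facet normal -0.194 0.971 -0.143
outer loop
vertex 2.944 -0.247 2.212
vertex 2.754 -0.152 3.113
vertex 3.618 -0.025 2.806
endloop
endfacet
facet normal -0.377 0.392 0.839
outer loop
vertex 2.754 -0.152 3.113
vertex 2.704 -0.997 3.485
vertex 3.47 -0.489 3.592
endloop
endfacet
facet normal -0.294 -0.737 0.609
outer loop
vertex 2.704 -0.997 3.485
vertex 2.862 -1.615 2.814
vertex 3.536 -1.393 3.408
endloop
endfacet
facet normal -0.058 -0.855 -0.516
outer loop
vertex 2.862 -1.615 2.814
vertex 3.01 -1.151 2.028
vertex 3.726 -1.488 2.507
endloop
endfacet
facet normal 0.004 0.200 -0.980
outer loop
vertex 3.01 -1.151 2.028
vertex 2.944 -0.247 2.212
vertex 3.776 -0.643 2.135
endloop
endfacet
facet normal 0.701 0.549 0.456
outer loop
vertex 4.101 -0.793 2.988
vertex 3.618 -0.025 2.806
vertex 3.47 -0.489 3.592
endloop
endfacet
facet normal 0.661 -0.103 0.743
outer loop
vertex 4.101 -0.793 2.988
vertex 3.47 -0.489 3.592
vertex 3.536 -1.393 3.408
endloop
endfacet
facet normal 0.783 -0.579 0.226
outer loop
vertex 4.101 -0.793 2.988
vertex 3.536 -1.393 3.408
vertex 3.726 -1.488 2.507
endloop
endfacet
facet normal 0.898 -0.221 -0.381
outer loop
vertex 4.101 -0.793 2.988
vertex 3.726 -1.488 2.507
vertex 3.776 -0.643 2.135
endloop
endfacet
facet normal 0.847 0.476 -0.239
outer loop
vertex 4.101 -0.793 2.988
vertex 3.776 -0.643 2.135
vertex 3.618 -0.025 2.806
endloop
endfacet
facet normal 0.058 0.855 0.516
outer loop
vertex 3.47 -0.489 3.592
vertex 3.618 -0.025 2.806
vertex 2.754 -0.152 3.113
endloop
endfacet
facet normal -0.004 -0.200 0.980
outer loop
vertex 3.536 -1.393 3.408
vertex 3.47 -0.489 3.592
vertex 2.704 -0.997 3.485
endloop
endfacet
facet normal 0.194 -0.971 0.143
outer loop
vertex 3.726 -1.488 2.507
vertex 3.536 -1.393 3.408
vertex 2.862 -1.615 2.814
endloop
endfacet
facet normal 0.377 -0.392 -0.839
outer loop
vertex 3.776 -0.643 2.135
vertex 3.726 -1.488 2.507
vertex 3.01 -1.151 2.028
endloop
endfacet
facet normal 0.294 0.737 -0.609
outer loop
vertex 3.618 -0.025 2.806
vertex 3.776 -0.643 2.135
vertex 2.944 -0.247 2.212
endloop
endfacet
facet normal -0.645 0.514 0.566
outer loop
vertex -3.573 -1.228 3.156
vertex -2.771 0.574 2.434
vertex -4.891 -1.238 1.665
endloop
endfacet
facet normal -0.382 -0.858 0.343
outer loop
vertex -4.369 -1.654 1.206
vertex -3.573 -1.228 3.156
vertex -4.891 -1.238 1.665
endloop
endfacet
facet normal -0.645 0.514 0.566
outer loop
vertex -4.891 -1.238 1.665
vertex -2.771 0.574 2.434
vertex -4.089 0.564 0.943
endloop
endfacet
facet normal -0.663 -0.005 -0.749
outer loop
vertex -4.089 0.564 0.943
vertex -4.369 -1.654 1.206
vertex -4.891 -1.238 1.665
endloop
endfacet
facet normal 0.663 0.005 0.749
outer loop
vertex -3.573 -1.228 3.156
vertex -2.249 0.158 1.975
vertex -2.771 0.574 2.434
endloop
endfacet
facet normal -0.382 -0.858 0.343
outer loop
vertex -3.051 -1.644 2.697
vertex -3.573 -1.228 3.156
vertex -4.369 -1.654 1.206
endloop
endfacet
facet normal 0.663 0.005 0.749
outer loop
vertex -3.051 -1.644 2.697
vertex -2.249 0.158 1.975
vertex -3.573 -1.228 3.156
endloop
endfacet
facet normal 0.382 0.858 -0.343
outer loop
vertex -2.771 0.574 2.434
vertex -2.249 0.158 1.975
vertex -4.089 0.564 0.943
endloop
endfacet
facet normal -0.663 -0.005 -0.749
outer loop
vertex -3.567 0.148 0.484
vertex -4.369 -1.654 1.206
vertex -4.089 0.564 0.943
endloop
endfacet
facet normal 0.382 0.858 -0.343
outer loop
vertex -4.089 0.564 0.943
vertex -2.249 0.158 1.975
vertex -3.567 0.148 0.484
endloop
endfacet
facet normal 0.645 -0.514 -0.566
outer loop
vertex -3.567 0.148 0.484
vertex -3.051 -1.644 2.697
vertex -4.369 -1.654 1.206
endloop
endfacet
facet normal 0.645 -0.514 -0.566
outer loop
vertex -2.249 0.158 1.975
vertex -3.051 -1.644 2.697
vertex -3.567 0.148 0.484
endloop
endfacet

endsolid


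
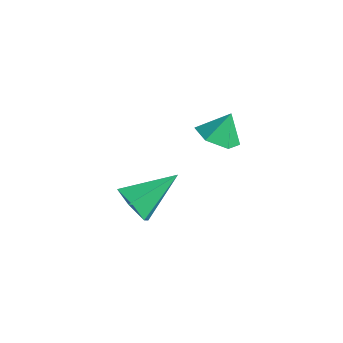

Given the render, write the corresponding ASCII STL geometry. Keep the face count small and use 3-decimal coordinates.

solid 
facet normal -0.078 -0.501 -0.862
outer loop
vertex -1.342 3.824 1.163
vertex -1.984 3.357 1.493
vertex -2.155 4.092 1.081
endloop
endfacet
facet normal 0.307 0.950 0.058
outer loop
vertex -1.342 3.824 1.163
vertex -2.155 4.092 1.081
vertex -1.896 3.923 2.467
endloop
endfacet
facet normal -0.078 -0.501 -0.862
outer loop
vertex -2.155 4.092 1.081
vertex -1.984 3.357 1.493
vertex -2.797 3.624 1.411
endloop
endfacet
facet normal -0.509 0.838 0.197
outer loop
vertex -2.155 4.092 1.081
vertex -2.797 3.624 1.411
vertex -1.896 3.923 2.467
endloop
endfacet
facet normal -0.078 -0.501 -0.862
outer loop
vertex -2.797 3.624 1.411
vertex -1.984 3.357 1.493
vertex -2.626 2.889 1.823
endloop
endfacet
facet normal -0.773 0.164 0.613
outer loop
vertex -2.797 3.624 1.411
vertex -2.626 2.889 1.823
vertex -1.896 3.923 2.467
endloop
endfacet
facet normal -0.077 -0.502 -0.861
outer loop
vertex -2.626 2.889 1.823
vertex -1.984 3.357 1.493
vertex -1.813 2.622 1.906
endloop
endfacet
facet normal -0.222 -0.398 0.890
outer loop
vertex -2.626 2.889 1.823
vertex -1.813 2.622 1.906
vertex -1.896 3.923 2.467
endloop
endfacet
facet normal -0.078 -0.502 -0.861
outer loop
vertex -1.813 2.622 1.906
vertex -1.984 3.357 1.493
vertex -1.171 3.089 1.576
endloop
endfacet
facet normal 0.594 -0.286 0.752
outer loop
vertex -1.813 2.622 1.906
vertex -1.171 3.089 1.576
vertex -1.896 3.923 2.467
endloop
endfacet
facet normal -0.078 -0.502 -0.861
outer loop
vertex -1.171 3.089 1.576
vertex -1.984 3.357 1.493
vertex -1.342 3.824 1.163
endloop
endfacet
facet normal 0.858 0.388 0.335
outer loop
vertex -1.171 3.089 1.576
vertex -1.342 3.824 1.163
vertex -1.896 3.923 2.467
endloop
endfacet
facet normal -0.255 -0.838 -0.482
outer loop
vertex -3.492 1.484 -3.377
vertex -4.028 1.24 -2.67
vertex -4.374 1.742 -3.359
endloop
endfacet
facet normal 0.204 0.742 -0.638
outer loop
vertex -3.492 1.484 -3.377
vertex -4.374 1.742 -3.359
vertex -3.512 2.94 -1.69
endloop
endfacet
facet normal -0.254 -0.838 -0.483
outer loop
vertex -4.374 1.742 -3.359
vertex -4.028 1.24 -2.67
vertex -4.911 1.498 -2.653
endloop
endfacet
facet normal -0.625 0.750 -0.216
outer loop
vertex -4.374 1.742 -3.359
vertex -4.911 1.498 -2.653
vertex -3.512 2.94 -1.69
endloop
endfacet
facet normal -0.254 -0.837 -0.484
outer loop
vertex -4.911 1.498 -2.653
vertex -4.028 1.24 -2.67
vertex -4.565 0.995 -1.964
endloop
endfacet
facet normal -0.736 0.314 0.599
outer loop
vertex -4.911 1.498 -2.653
vertex -4.565 0.995 -1.964
vertex -3.512 2.94 -1.69
endloop
endfacet
facet normal -0.254 -0.837 -0.484
outer loop
vertex -4.565 0.995 -1.964
vertex -4.028 1.24 -2.67
vertex -3.682 0.737 -1.982
endloop
endfacet
facet normal -0.018 -0.130 0.991
outer loop
vertex -4.565 0.995 -1.964
vertex -3.682 0.737 -1.982
vertex -3.512 2.94 -1.69
endloop
endfacet
facet normal -0.254 -0.837 -0.484
outer loop
vertex -3.682 0.737 -1.982
vertex -4.028 1.24 -2.67
vertex -3.145 0.982 -2.688
endloop
endfacet
facet normal 0.811 -0.138 0.569
outer loop
vertex -3.682 0.737 -1.982
vertex -3.145 0.982 -2.688
vertex -3.512 2.94 -1.69
endloop
endfacet
facet normal -0.255 -0.838 -0.482
outer loop
vertex -3.145 0.982 -2.688
vertex -4.028 1.24 -2.67
vertex -3.492 1.484 -3.377
endloop
endfacet
facet normal 0.922 0.299 -0.247
outer loop
vertex -3.145 0.982 -2.688
vertex -3.492 1.484 -3.377
vertex -3.512 2.94 -1.69
endloop
endfacet

endsolid


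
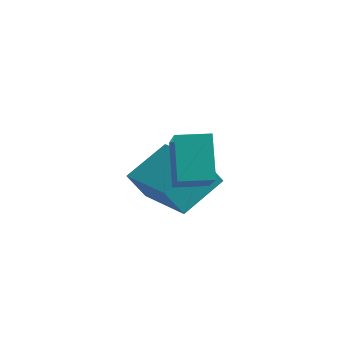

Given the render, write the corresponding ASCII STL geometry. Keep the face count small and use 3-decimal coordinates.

solid 
facet normal -0.891 -0.454 0.011
outer loop
vertex 0.488 -4.509 -0.573
vertex 0.054 -3.635 0.316
vertex -0.085 -3.418 -1.926
endloop
endfacet
facet normal 0.329 -0.662 -0.673
outer loop
vertex 0.726 -3.005 -1.936
vertex 0.488 -4.509 -0.573
vertex -0.085 -3.418 -1.926
endloop
endfacet
facet normal -0.891 -0.454 0.011
outer loop
vertex -0.085 -3.418 -1.926
vertex 0.054 -3.635 0.316
vertex -0.519 -2.544 -1.037
endloop
endfacet
facet normal -0.313 0.596 -0.739
outer loop
vertex -0.519 -2.544 -1.037
vertex 0.726 -3.005 -1.936
vertex -0.085 -3.418 -1.926
endloop
endfacet
facet normal 0.313 -0.596 0.739
outer loop
vertex 0.488 -4.509 -0.573
vertex 0.865 -3.222 0.306
vertex 0.054 -3.635 0.316
endloop
endfacet
facet normal 0.329 -0.662 -0.673
outer loop
vertex 1.299 -4.096 -0.583
vertex 0.488 -4.509 -0.573
vertex 0.726 -3.005 -1.936
endloop
endfacet
facet normal 0.313 -0.596 0.739
outer loop
vertex 1.299 -4.096 -0.583
vertex 0.865 -3.222 0.306
vertex 0.488 -4.509 -0.573
endloop
endfacet
facet normal -0.329 0.662 0.673
outer loop
vertex 0.054 -3.635 0.316
vertex 0.865 -3.222 0.306
vertex -0.519 -2.544 -1.037
endloop
endfacet
facet normal -0.313 0.596 -0.739
outer loop
vertex 0.292 -2.131 -1.047
vertex 0.726 -3.005 -1.936
vertex -0.519 -2.544 -1.037
endloop
endfacet
facet normal -0.329 0.662 0.673
outer loop
vertex -0.519 -2.544 -1.037
vertex 0.865 -3.222 0.306
vertex 0.292 -2.131 -1.047
endloop
endfacet
facet normal 0.891 0.454 -0.011
outer loop
vertex 0.292 -2.131 -1.047
vertex 1.299 -4.096 -0.583
vertex 0.726 -3.005 -1.936
endloop
endfacet
facet normal 0.891 0.454 -0.011
outer loop
vertex 0.865 -3.222 0.306
vertex 1.299 -4.096 -0.583
vertex 0.292 -2.131 -1.047
endloop
endfacet
facet normal -0.522 -0.127 0.844
outer loop
vertex 0.275 -2.195 -1.758
vertex -1.236 -1.076 -2.524
vertex -0.313 -3.358 -2.297
endloop
endfacet
facet normal 0.744 -0.551 0.377
outer loop
vertex 0.156 -3.244 -3.056
vertex 0.275 -2.195 -1.758
vertex -0.313 -3.358 -2.297
endloop
endfacet
facet normal -0.522 -0.127 0.844
outer loop
vertex -0.313 -3.358 -2.297
vertex -1.236 -1.076 -2.524
vertex -1.824 -2.239 -3.063
endloop
endfacet
facet normal -0.417 -0.825 -0.382
outer loop
vertex -1.824 -2.239 -3.063
vertex 0.156 -3.244 -3.056
vertex -0.313 -3.358 -2.297
endloop
endfacet
facet normal 0.417 0.825 0.382
outer loop
vertex 0.275 -2.195 -1.758
vertex -0.767 -0.962 -3.283
vertex -1.236 -1.076 -2.524
endloop
endfacet
facet normal 0.744 -0.551 0.377
outer loop
vertex 0.744 -2.081 -2.517
vertex 0.275 -2.195 -1.758
vertex 0.156 -3.244 -3.056
endloop
endfacet
facet normal 0.417 0.825 0.382
outer loop
vertex 0.744 -2.081 -2.517
vertex -0.767 -0.962 -3.283
vertex 0.275 -2.195 -1.758
endloop
endfacet
facet normal -0.744 0.551 -0.377
outer loop
vertex -1.236 -1.076 -2.524
vertex -0.767 -0.962 -3.283
vertex -1.824 -2.239 -3.063
endloop
endfacet
facet normal -0.417 -0.825 -0.382
outer loop
vertex -1.355 -2.125 -3.822
vertex 0.156 -3.244 -3.056
vertex -1.824 -2.239 -3.063
endloop
endfacet
facet normal -0.744 0.551 -0.377
outer loop
vertex -1.824 -2.239 -3.063
vertex -0.767 -0.962 -3.283
vertex -1.355 -2.125 -3.822
endloop
endfacet
facet normal 0.522 0.127 -0.844
outer loop
vertex -1.355 -2.125 -3.822
vertex 0.744 -2.081 -2.517
vertex 0.156 -3.244 -3.056
endloop
endfacet
facet normal 0.522 0.127 -0.844
outer loop
vertex -0.767 -0.962 -3.283
vertex 0.744 -2.081 -2.517
vertex -1.355 -2.125 -3.822
endloop
endfacet

endsolid


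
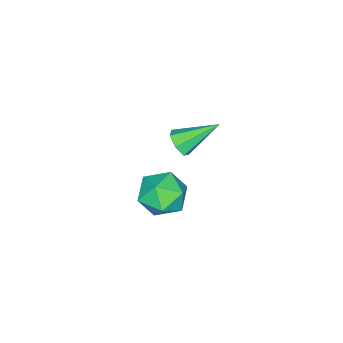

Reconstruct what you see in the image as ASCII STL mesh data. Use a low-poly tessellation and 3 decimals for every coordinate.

solid 
facet normal 0.541 -0.636 -0.550
outer loop
vertex -0.714 -3.052 3.724
vertex -0.965 -2.767 3.147
vertex -0.4 -2.593 3.502
endloop
endfacet
facet normal 0.461 0.111 0.881
outer loop
vertex -0.714 -3.052 3.724
vertex -0.4 -2.593 3.502
vertex -2.015 -1.533 4.213
endloop
endfacet
facet normal 0.541 -0.637 -0.549
outer loop
vertex -0.4 -2.593 3.502
vertex -0.965 -2.767 3.147
vertex -0.511 -2.266 3.013
endloop
endfacet
facet normal 0.616 0.712 0.337
outer loop
vertex -0.4 -2.593 3.502
vertex -0.511 -2.266 3.013
vertex -2.015 -1.533 4.213
endloop
endfacet
facet normal 0.541 -0.637 -0.549
outer loop
vertex -0.511 -2.266 3.013
vertex -0.965 -2.767 3.147
vertex -0.964 -2.316 2.625
endloop
endfacet
facet normal 0.184 0.924 -0.334
outer loop
vertex -0.511 -2.266 3.013
vertex -0.964 -2.316 2.625
vertex -2.015 -1.533 4.213
endloop
endfacet
facet normal 0.542 -0.636 -0.549
outer loop
vertex -0.964 -2.316 2.625
vertex -0.965 -2.767 3.147
vertex -1.418 -2.707 2.63
endloop
endfacet
facet normal -0.512 0.586 -0.628
outer loop
vertex -0.964 -2.316 2.625
vertex -1.418 -2.707 2.63
vertex -2.015 -1.533 4.213
endloop
endfacet
facet normal 0.542 -0.637 -0.548
outer loop
vertex -1.418 -2.707 2.63
vertex -0.965 -2.767 3.147
vertex -1.531 -3.143 3.025
endloop
endfacet
facet normal -0.946 -0.047 -0.322
outer loop
vertex -1.418 -2.707 2.63
vertex -1.531 -3.143 3.025
vertex -2.015 -1.533 4.213
endloop
endfacet
facet normal 0.541 -0.636 -0.550
outer loop
vertex -1.531 -3.143 3.025
vertex -0.965 -2.767 3.147
vertex -1.217 -3.296 3.511
endloop
endfacet
facet normal -0.791 -0.499 0.354
outer loop
vertex -1.531 -3.143 3.025
vertex -1.217 -3.296 3.511
vertex -2.015 -1.533 4.213
endloop
endfacet
facet normal 0.541 -0.636 -0.550
outer loop
vertex -1.217 -3.296 3.511
vertex -0.965 -2.767 3.147
vertex -0.714 -3.052 3.724
endloop
endfacet
facet normal -0.168 -0.429 0.888
outer loop
vertex -1.217 -3.296 3.511
vertex -0.714 -3.052 3.724
vertex -2.015 -1.533 4.213
endloop
endfacet
facet normal -0.625 0.563 0.540
outer loop
vertex -2.455 -3.33 -1.693
vertex -2.141 -3.938 -0.696
vertex -1.527 -2.947 -1.019
endloop
endfacet
facet normal -0.371 0.929 -0.017
outer loop
vertex -2.455 -3.33 -1.693
vertex -1.527 -2.947 -1.019
vertex -1.443 -2.936 -2.225
endloop
endfacet
facet normal -0.545 0.574 -0.611
outer loop
vertex -2.455 -3.33 -1.693
vertex -1.443 -2.936 -2.225
vertex -2.006 -3.92 -2.648
endloop
endfacet
facet normal -0.907 -0.011 -0.420
outer loop
vertex -2.455 -3.33 -1.693
vertex -2.006 -3.92 -2.648
vertex -2.436 -4.539 -1.703
endloop
endfacet
facet normal -0.957 -0.017 0.291
outer loop
vertex -2.455 -3.33 -1.693
vertex -2.436 -4.539 -1.703
vertex -2.141 -3.938 -0.696
endloop
endfacet
facet normal 0.342 0.939 0.032
outer loop
vertex -1.443 -2.936 -2.225
vertex -1.527 -2.947 -1.019
vertex -0.504 -3.301 -1.557
endloop
endfacet
facet normal -0.070 0.348 0.935
outer loop
vertex -1.527 -2.947 -1.019
vertex -2.141 -3.938 -0.696
vertex -0.934 -3.92 -0.612
endloop
endfacet
facet normal -0.607 -0.591 0.531
outer loop
vertex -2.141 -3.938 -0.696
vertex -2.436 -4.539 -1.703
vertex -1.497 -4.904 -1.035
endloop
endfacet
facet normal -0.527 -0.581 -0.620
outer loop
vertex -2.436 -4.539 -1.703
vertex -2.006 -3.92 -2.648
vertex -1.413 -4.893 -2.241
endloop
endfacet
facet normal 0.059 0.365 -0.929
outer loop
vertex -2.006 -3.92 -2.648
vertex -1.443 -2.936 -2.225
vertex -0.799 -3.902 -2.564
endloop
endfacet
facet normal 0.907 0.011 0.420
outer loop
vertex -0.485 -4.51 -1.567
vertex -0.504 -3.301 -1.557
vertex -0.934 -3.92 -0.612
endloop
endfacet
facet normal 0.545 -0.574 0.611
outer loop
vertex -0.485 -4.51 -1.567
vertex -0.934 -3.92 -0.612
vertex -1.497 -4.904 -1.035
endloop
endfacet
facet normal 0.371 -0.929 0.017
outer loop
vertex -0.485 -4.51 -1.567
vertex -1.497 -4.904 -1.035
vertex -1.413 -4.893 -2.241
endloop
endfacet
facet normal 0.625 -0.563 -0.540
outer loop
vertex -0.485 -4.51 -1.567
vertex -1.413 -4.893 -2.241
vertex -0.799 -3.902 -2.564
endloop
endfacet
facet normal 0.957 0.017 -0.291
outer loop
vertex -0.485 -4.51 -1.567
vertex -0.799 -3.902 -2.564
vertex -0.504 -3.301 -1.557
endloop
endfacet
facet normal 0.527 0.581 0.620
outer loop
vertex -0.934 -3.92 -0.612
vertex -0.504 -3.301 -1.557
vertex -1.527 -2.947 -1.019
endloop
endfacet
facet normal -0.059 -0.365 0.929
outer loop
vertex -1.497 -4.904 -1.035
vertex -0.934 -3.92 -0.612
vertex -2.141 -3.938 -0.696
endloop
endfacet
facet normal -0.342 -0.939 -0.032
outer loop
vertex -1.413 -4.893 -2.241
vertex -1.497 -4.904 -1.035
vertex -2.436 -4.539 -1.703
endloop
endfacet
facet normal 0.070 -0.348 -0.935
outer loop
vertex -0.799 -3.902 -2.564
vertex -1.413 -4.893 -2.241
vertex -2.006 -3.92 -2.648
endloop
endfacet
facet normal 0.607 0.591 -0.531
outer loop
vertex -0.504 -3.301 -1.557
vertex -0.799 -3.902 -2.564
vertex -1.443 -2.936 -2.225
endloop
endfacet

endsolid


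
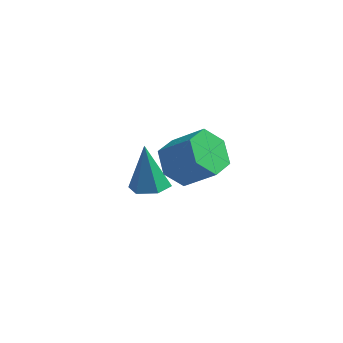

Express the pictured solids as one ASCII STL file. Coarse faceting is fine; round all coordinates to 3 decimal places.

solid 
facet normal -0.753 0.094 -0.652
outer loop
vertex 1.354 -4.015 -0.827
vertex 0.982 -3.383 -0.306
vertex 1.567 -3.149 -0.948
endloop
endfacet
facet normal 0.614 -0.255 -0.747
outer loop
vertex 1.354 -4.015 -0.827
vertex 1.567 -3.149 -0.948
vertex 2.43 -4.15 0.104
endloop
endfacet
facet normal 0.614 -0.255 -0.747
outer loop
vertex 2.43 -4.15 0.104
vertex 1.567 -3.149 -0.948
vertex 2.643 -3.284 -0.017
endloop
endfacet
facet normal 0.753 -0.094 0.651
outer loop
vertex 2.43 -4.15 0.104
vertex 2.643 -3.284 -0.017
vertex 2.058 -3.517 0.626
endloop
endfacet
facet normal -0.753 0.094 -0.652
outer loop
vertex 1.567 -3.149 -0.948
vertex 0.982 -3.383 -0.306
vertex 1.195 -2.517 -0.427
endloop
endfacet
facet normal 0.512 0.705 -0.490
outer loop
vertex 1.567 -3.149 -0.948
vertex 1.195 -2.517 -0.427
vertex 2.643 -3.284 -0.017
endloop
endfacet
facet normal 0.512 0.705 -0.491
outer loop
vertex 2.643 -3.284 -0.017
vertex 1.195 -2.517 -0.427
vertex 2.272 -2.651 0.504
endloop
endfacet
facet normal 0.753 -0.094 0.651
outer loop
vertex 2.643 -3.284 -0.017
vertex 2.272 -2.651 0.504
vertex 2.058 -3.517 0.626
endloop
endfacet
facet normal -0.753 0.094 -0.651
outer loop
vertex 1.195 -2.517 -0.427
vertex 0.982 -3.383 -0.306
vertex 0.61 -2.75 0.216
endloop
endfacet
facet normal -0.102 0.961 0.256
outer loop
vertex 1.195 -2.517 -0.427
vertex 0.61 -2.75 0.216
vertex 2.272 -2.651 0.504
endloop
endfacet
facet normal -0.102 0.961 0.257
outer loop
vertex 2.272 -2.651 0.504
vertex 0.61 -2.75 0.216
vertex 1.686 -2.885 1.147
endloop
endfacet
facet normal 0.753 -0.094 0.652
outer loop
vertex 2.272 -2.651 0.504
vertex 1.686 -2.885 1.147
vertex 2.058 -3.517 0.626
endloop
endfacet
facet normal -0.753 0.094 -0.651
outer loop
vertex 0.61 -2.75 0.216
vertex 0.982 -3.383 -0.306
vertex 0.397 -3.616 0.337
endloop
endfacet
facet normal -0.614 0.255 0.747
outer loop
vertex 0.61 -2.75 0.216
vertex 0.397 -3.616 0.337
vertex 1.686 -2.885 1.147
endloop
endfacet
facet normal -0.614 0.255 0.747
outer loop
vertex 1.686 -2.885 1.147
vertex 0.397 -3.616 0.337
vertex 1.473 -3.751 1.268
endloop
endfacet
facet normal 0.753 -0.094 0.652
outer loop
vertex 1.686 -2.885 1.147
vertex 1.473 -3.751 1.268
vertex 2.058 -3.517 0.626
endloop
endfacet
facet normal -0.753 0.094 -0.651
outer loop
vertex 0.397 -3.616 0.337
vertex 0.982 -3.383 -0.306
vertex 0.768 -4.249 -0.184
endloop
endfacet
facet normal -0.513 -0.704 0.491
outer loop
vertex 0.397 -3.616 0.337
vertex 0.768 -4.249 -0.184
vertex 1.473 -3.751 1.268
endloop
endfacet
facet normal -0.512 -0.705 0.490
outer loop
vertex 1.473 -3.751 1.268
vertex 0.768 -4.249 -0.184
vertex 1.845 -4.383 0.747
endloop
endfacet
facet normal 0.753 -0.094 0.652
outer loop
vertex 1.473 -3.751 1.268
vertex 1.845 -4.383 0.747
vertex 2.058 -3.517 0.626
endloop
endfacet
facet normal -0.753 0.094 -0.652
outer loop
vertex 0.768 -4.249 -0.184
vertex 0.982 -3.383 -0.306
vertex 1.354 -4.015 -0.827
endloop
endfacet
facet normal 0.102 -0.961 -0.257
outer loop
vertex 0.768 -4.249 -0.184
vertex 1.354 -4.015 -0.827
vertex 1.845 -4.383 0.747
endloop
endfacet
facet normal 0.101 -0.961 -0.256
outer loop
vertex 1.845 -4.383 0.747
vertex 1.354 -4.015 -0.827
vertex 2.43 -4.15 0.104
endloop
endfacet
facet normal 0.753 -0.094 0.651
outer loop
vertex 1.845 -4.383 0.747
vertex 2.43 -4.15 0.104
vertex 2.058 -3.517 0.626
endloop
endfacet
facet normal 0.179 -0.245 -0.953
outer loop
vertex 0.063 -0.901 -3.793
vertex -0.659 -1.02 -3.898
vertex -0.374 -0.348 -4.017
endloop
endfacet
facet normal 0.681 0.664 0.309
outer loop
vertex 0.063 -0.901 -3.793
vertex -0.374 -0.348 -4.017
vertex -0.981 -0.58 -2.182
endloop
endfacet
facet normal 0.179 -0.245 -0.953
outer loop
vertex -0.374 -0.348 -4.017
vertex -0.659 -1.02 -3.898
vertex -1.097 -0.467 -4.122
endloop
endfacet
facet normal -0.172 0.983 0.068
outer loop
vertex -0.374 -0.348 -4.017
vertex -1.097 -0.467 -4.122
vertex -0.981 -0.58 -2.182
endloop
endfacet
facet normal 0.178 -0.245 -0.953
outer loop
vertex -1.097 -0.467 -4.122
vertex -0.659 -1.02 -3.898
vertex -1.382 -1.14 -4.002
endloop
endfacet
facet normal -0.913 0.401 0.078
outer loop
vertex -1.097 -0.467 -4.122
vertex -1.382 -1.14 -4.002
vertex -0.981 -0.58 -2.182
endloop
endfacet
facet normal 0.178 -0.245 -0.953
outer loop
vertex -1.382 -1.14 -4.002
vertex -0.659 -1.02 -3.898
vertex -0.944 -1.693 -3.778
endloop
endfacet
facet normal -0.800 -0.500 0.330
outer loop
vertex -1.382 -1.14 -4.002
vertex -0.944 -1.693 -3.778
vertex -0.981 -0.58 -2.182
endloop
endfacet
facet normal 0.178 -0.245 -0.953
outer loop
vertex -0.944 -1.693 -3.778
vertex -0.659 -1.02 -3.898
vertex -0.221 -1.573 -3.674
endloop
endfacet
facet normal 0.054 -0.818 0.572
outer loop
vertex -0.944 -1.693 -3.778
vertex -0.221 -1.573 -3.674
vertex -0.981 -0.58 -2.182
endloop
endfacet
facet normal 0.179 -0.244 -0.953
outer loop
vertex -0.221 -1.573 -3.674
vertex -0.659 -1.02 -3.898
vertex 0.063 -0.901 -3.793
endloop
endfacet
facet normal 0.793 -0.236 0.561
outer loop
vertex -0.221 -1.573 -3.674
vertex 0.063 -0.901 -3.793
vertex -0.981 -0.58 -2.182
endloop
endfacet

endsolid


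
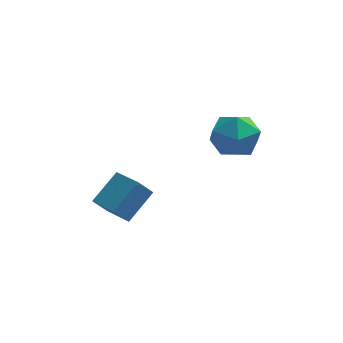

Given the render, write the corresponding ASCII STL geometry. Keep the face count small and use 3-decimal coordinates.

solid 
facet normal -0.532 -0.284 0.798
outer loop
vertex 0.189 3.032 -2.529
vertex -0.581 3.903 -2.733
vertex -0.577 2.162 -3.349
endloop
endfacet
facet normal 0.653 -0.738 0.173
outer loop
vertex -0.099 2.417 -4.067
vertex 0.189 3.032 -2.529
vertex -0.577 2.162 -3.349
endloop
endfacet
facet normal -0.532 -0.284 0.798
outer loop
vertex -0.577 2.162 -3.349
vertex -0.581 3.903 -2.733
vertex -1.347 3.032 -3.553
endloop
endfacet
facet normal -0.540 -0.613 -0.577
outer loop
vertex -1.347 3.032 -3.553
vertex -0.099 2.417 -4.067
vertex -0.577 2.162 -3.349
endloop
endfacet
facet normal 0.540 0.613 0.577
outer loop
vertex 0.189 3.032 -2.529
vertex -0.103 4.158 -3.451
vertex -0.581 3.903 -2.733
endloop
endfacet
facet normal 0.654 -0.737 0.172
outer loop
vertex 0.667 3.288 -3.247
vertex 0.189 3.032 -2.529
vertex -0.099 2.417 -4.067
endloop
endfacet
facet normal 0.539 0.613 0.578
outer loop
vertex 0.667 3.288 -3.247
vertex -0.103 4.158 -3.451
vertex 0.189 3.032 -2.529
endloop
endfacet
facet normal -0.653 0.737 -0.173
outer loop
vertex -0.581 3.903 -2.733
vertex -0.103 4.158 -3.451
vertex -1.347 3.032 -3.553
endloop
endfacet
facet normal -0.540 -0.612 -0.578
outer loop
vertex -0.869 3.288 -4.271
vertex -0.099 2.417 -4.067
vertex -1.347 3.032 -3.553
endloop
endfacet
facet normal -0.653 0.737 -0.172
outer loop
vertex -1.347 3.032 -3.553
vertex -0.103 4.158 -3.451
vertex -0.869 3.288 -4.271
endloop
endfacet
facet normal 0.532 0.283 -0.798
outer loop
vertex -0.869 3.288 -4.271
vertex 0.667 3.288 -3.247
vertex -0.099 2.417 -4.067
endloop
endfacet
facet normal 0.532 0.284 -0.798
outer loop
vertex -0.103 4.158 -3.451
vertex 0.667 3.288 -3.247
vertex -0.869 3.288 -4.271
endloop
endfacet
facet normal -0.917 -0.376 -0.137
outer loop
vertex 2.521 4.036 -1.076
vertex 2.898 3.123 -1.095
vertex 2.607 3.52 -0.238
endloop
endfacet
facet normal -0.943 0.230 0.239
outer loop
vertex 2.521 4.036 -1.076
vertex 2.607 3.52 -0.238
vertex 2.838 4.481 -0.252
endloop
endfacet
facet normal -0.646 0.747 -0.155
outer loop
vertex 2.521 4.036 -1.076
vertex 2.838 4.481 -0.252
vertex 3.272 4.677 -1.118
endloop
endfacet
facet normal -0.436 0.460 -0.773
outer loop
vertex 2.521 4.036 -1.076
vertex 3.272 4.677 -1.118
vertex 3.31 3.838 -1.639
endloop
endfacet
facet normal -0.603 -0.233 -0.763
outer loop
vertex 2.521 4.036 -1.076
vertex 3.31 3.838 -1.639
vertex 2.898 3.123 -1.095
endloop
endfacet
facet normal -0.547 0.144 0.824
outer loop
vertex 2.838 4.481 -0.252
vertex 2.607 3.52 -0.238
vertex 3.41 3.842 0.239
endloop
endfacet
facet normal -0.503 -0.837 0.217
outer loop
vertex 2.607 3.52 -0.238
vertex 2.898 3.123 -1.095
vertex 3.448 3.003 -0.282
endloop
endfacet
facet normal 0.004 -0.607 -0.795
outer loop
vertex 2.898 3.123 -1.095
vertex 3.31 3.838 -1.639
vertex 3.882 3.199 -1.148
endloop
endfacet
facet normal 0.275 0.516 -0.811
outer loop
vertex 3.31 3.838 -1.639
vertex 3.272 4.677 -1.118
vertex 4.113 4.16 -1.162
endloop
endfacet
facet normal -0.065 0.980 0.189
outer loop
vertex 3.272 4.677 -1.118
vertex 2.838 4.481 -0.252
vertex 3.822 4.557 -0.305
endloop
endfacet
facet normal 0.436 -0.460 0.773
outer loop
vertex 4.199 3.644 -0.324
vertex 3.41 3.842 0.239
vertex 3.448 3.003 -0.282
endloop
endfacet
facet normal 0.646 -0.747 0.155
outer loop
vertex 4.199 3.644 -0.324
vertex 3.448 3.003 -0.282
vertex 3.882 3.199 -1.148
endloop
endfacet
facet normal 0.943 -0.230 -0.239
outer loop
vertex 4.199 3.644 -0.324
vertex 3.882 3.199 -1.148
vertex 4.113 4.16 -1.162
endloop
endfacet
facet normal 0.917 0.376 0.137
outer loop
vertex 4.199 3.644 -0.324
vertex 4.113 4.16 -1.162
vertex 3.822 4.557 -0.305
endloop
endfacet
facet normal 0.603 0.233 0.763
outer loop
vertex 4.199 3.644 -0.324
vertex 3.822 4.557 -0.305
vertex 3.41 3.842 0.239
endloop
endfacet
facet normal -0.275 -0.516 0.811
outer loop
vertex 3.448 3.003 -0.282
vertex 3.41 3.842 0.239
vertex 2.607 3.52 -0.238
endloop
endfacet
facet normal 0.065 -0.980 -0.189
outer loop
vertex 3.882 3.199 -1.148
vertex 3.448 3.003 -0.282
vertex 2.898 3.123 -1.095
endloop
endfacet
facet normal 0.547 -0.144 -0.824
outer loop
vertex 4.113 4.16 -1.162
vertex 3.882 3.199 -1.148
vertex 3.31 3.838 -1.639
endloop
endfacet
facet normal 0.503 0.837 -0.217
outer loop
vertex 3.822 4.557 -0.305
vertex 4.113 4.16 -1.162
vertex 3.272 4.677 -1.118
endloop
endfacet
facet normal -0.004 0.607 0.795
outer loop
vertex 3.41 3.842 0.239
vertex 3.822 4.557 -0.305
vertex 2.838 4.481 -0.252
endloop
endfacet

endsolid


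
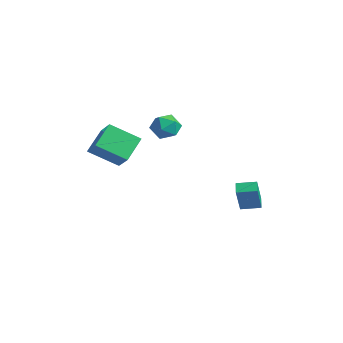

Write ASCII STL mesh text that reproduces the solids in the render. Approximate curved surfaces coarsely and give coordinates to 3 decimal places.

solid 
facet normal -0.614 -0.777 -0.136
outer loop
vertex 0.572 2.329 -2.35
vertex -0.117 2.813 -2.005
vertex 0.161 2.951 -4.043
endloop
endfacet
facet normal 0.757 -0.532 -0.379
outer loop
vertex 0.917 3.907 -3.875
vertex 0.572 2.329 -2.35
vertex 0.161 2.951 -4.043
endloop
endfacet
facet normal -0.614 -0.777 -0.136
outer loop
vertex 0.161 2.951 -4.043
vertex -0.117 2.813 -2.005
vertex -0.528 3.435 -3.698
endloop
endfacet
facet normal -0.222 0.336 -0.915
outer loop
vertex -0.528 3.435 -3.698
vertex 0.917 3.907 -3.875
vertex 0.161 2.951 -4.043
endloop
endfacet
facet normal 0.222 -0.336 0.915
outer loop
vertex 0.572 2.329 -2.35
vertex 0.639 3.769 -1.837
vertex -0.117 2.813 -2.005
endloop
endfacet
facet normal 0.757 -0.532 -0.379
outer loop
vertex 1.328 3.285 -2.182
vertex 0.572 2.329 -2.35
vertex 0.917 3.907 -3.875
endloop
endfacet
facet normal 0.222 -0.336 0.915
outer loop
vertex 1.328 3.285 -2.182
vertex 0.639 3.769 -1.837
vertex 0.572 2.329 -2.35
endloop
endfacet
facet normal -0.757 0.532 0.379
outer loop
vertex -0.117 2.813 -2.005
vertex 0.639 3.769 -1.837
vertex -0.528 3.435 -3.698
endloop
endfacet
facet normal -0.222 0.336 -0.915
outer loop
vertex 0.228 4.391 -3.53
vertex 0.917 3.907 -3.875
vertex -0.528 3.435 -3.698
endloop
endfacet
facet normal -0.757 0.532 0.379
outer loop
vertex -0.528 3.435 -3.698
vertex 0.639 3.769 -1.837
vertex 0.228 4.391 -3.53
endloop
endfacet
facet normal 0.614 0.777 0.136
outer loop
vertex 0.228 4.391 -3.53
vertex 1.328 3.285 -2.182
vertex 0.917 3.907 -3.875
endloop
endfacet
facet normal 0.614 0.777 0.136
outer loop
vertex 0.639 3.769 -1.837
vertex 1.328 3.285 -2.182
vertex 0.228 4.391 -3.53
endloop
endfacet
facet normal -0.753 0.487 0.443
outer loop
vertex -3.673 0.629 2.06
vertex -3.897 -0.2 2.592
vertex -3.243 0.475 2.961
endloop
endfacet
facet normal -0.227 0.936 0.268
outer loop
vertex -3.673 0.629 2.06
vertex -3.243 0.475 2.961
vertex -2.693 0.829 2.192
endloop
endfacet
facet normal -0.123 0.891 -0.437
outer loop
vertex -3.673 0.629 2.06
vertex -2.693 0.829 2.192
vertex -3.006 0.372 1.348
endloop
endfacet
facet normal -0.585 0.414 -0.697
outer loop
vertex -3.673 0.629 2.06
vertex -3.006 0.372 1.348
vertex -3.75 -0.263 1.595
endloop
endfacet
facet normal -0.974 0.164 -0.154
outer loop
vertex -3.673 0.629 2.06
vertex -3.75 -0.263 1.595
vertex -3.897 -0.2 2.592
endloop
endfacet
facet normal 0.369 0.715 0.593
outer loop
vertex -2.693 0.829 2.192
vertex -3.243 0.475 2.961
vertex -2.31 0.123 2.805
endloop
endfacet
facet normal -0.482 -0.012 0.876
outer loop
vertex -3.243 0.475 2.961
vertex -3.897 -0.2 2.592
vertex -3.054 -0.512 3.052
endloop
endfacet
facet normal -0.841 -0.534 -0.090
outer loop
vertex -3.897 -0.2 2.592
vertex -3.75 -0.263 1.595
vertex -3.367 -0.969 2.208
endloop
endfacet
facet normal -0.211 -0.130 -0.969
outer loop
vertex -3.75 -0.263 1.595
vertex -3.006 0.372 1.348
vertex -2.817 -0.615 1.439
endloop
endfacet
facet normal 0.536 0.643 -0.547
outer loop
vertex -3.006 0.372 1.348
vertex -2.693 0.829 2.192
vertex -2.163 0.06 1.808
endloop
endfacet
facet normal 0.585 -0.414 0.697
outer loop
vertex -2.387 -0.769 2.34
vertex -2.31 0.123 2.805
vertex -3.054 -0.512 3.052
endloop
endfacet
facet normal 0.123 -0.891 0.437
outer loop
vertex -2.387 -0.769 2.34
vertex -3.054 -0.512 3.052
vertex -3.367 -0.969 2.208
endloop
endfacet
facet normal 0.227 -0.936 -0.268
outer loop
vertex -2.387 -0.769 2.34
vertex -3.367 -0.969 2.208
vertex -2.817 -0.615 1.439
endloop
endfacet
facet normal 0.753 -0.487 -0.443
outer loop
vertex -2.387 -0.769 2.34
vertex -2.817 -0.615 1.439
vertex -2.163 0.06 1.808
endloop
endfacet
facet normal 0.974 -0.164 0.154
outer loop
vertex -2.387 -0.769 2.34
vertex -2.163 0.06 1.808
vertex -2.31 0.123 2.805
endloop
endfacet
facet normal 0.211 0.130 0.969
outer loop
vertex -3.054 -0.512 3.052
vertex -2.31 0.123 2.805
vertex -3.243 0.475 2.961
endloop
endfacet
facet normal -0.536 -0.643 0.547
outer loop
vertex -3.367 -0.969 2.208
vertex -3.054 -0.512 3.052
vertex -3.897 -0.2 2.592
endloop
endfacet
facet normal -0.369 -0.715 -0.593
outer loop
vertex -2.817 -0.615 1.439
vertex -3.367 -0.969 2.208
vertex -3.75 -0.263 1.595
endloop
endfacet
facet normal 0.482 0.012 -0.876
outer loop
vertex -2.163 0.06 1.808
vertex -2.817 -0.615 1.439
vertex -3.006 0.372 1.348
endloop
endfacet
facet normal 0.841 0.534 0.090
outer loop
vertex -2.31 0.123 2.805
vertex -2.163 0.06 1.808
vertex -2.693 0.829 2.192
endloop
endfacet
facet normal -0.524 -0.677 0.517
outer loop
vertex -2.446 -5.143 2.158
vertex -3.068 -3.821 3.26
vertex -3.727 -4.914 1.16
endloop
endfacet
facet normal 0.340 -0.723 -0.602
outer loop
vertex -2.632 -3.499 0.08
vertex -2.446 -5.143 2.158
vertex -3.727 -4.914 1.16
endloop
endfacet
facet normal -0.524 -0.677 0.517
outer loop
vertex -3.727 -4.914 1.16
vertex -3.068 -3.821 3.26
vertex -4.349 -3.591 2.262
endloop
endfacet
facet normal -0.781 0.140 -0.609
outer loop
vertex -4.349 -3.591 2.262
vertex -2.632 -3.499 0.08
vertex -3.727 -4.914 1.16
endloop
endfacet
facet normal 0.781 -0.140 0.609
outer loop
vertex -2.446 -5.143 2.158
vertex -1.973 -2.406 2.18
vertex -3.068 -3.821 3.26
endloop
endfacet
facet normal 0.339 -0.723 -0.602
outer loop
vertex -1.351 -3.729 1.078
vertex -2.446 -5.143 2.158
vertex -2.632 -3.499 0.08
endloop
endfacet
facet normal 0.781 -0.140 0.609
outer loop
vertex -1.351 -3.729 1.078
vertex -1.973 -2.406 2.18
vertex -2.446 -5.143 2.158
endloop
endfacet
facet normal -0.340 0.722 0.602
outer loop
vertex -3.068 -3.821 3.26
vertex -1.973 -2.406 2.18
vertex -4.349 -3.591 2.262
endloop
endfacet
facet normal -0.781 0.140 -0.609
outer loop
vertex -3.254 -2.177 1.182
vertex -2.632 -3.499 0.08
vertex -4.349 -3.591 2.262
endloop
endfacet
facet normal -0.340 0.723 0.602
outer loop
vertex -4.349 -3.591 2.262
vertex -1.973 -2.406 2.18
vertex -3.254 -2.177 1.182
endloop
endfacet
facet normal 0.524 0.677 -0.517
outer loop
vertex -3.254 -2.177 1.182
vertex -1.351 -3.729 1.078
vertex -2.632 -3.499 0.08
endloop
endfacet
facet normal 0.524 0.677 -0.517
outer loop
vertex -1.973 -2.406 2.18
vertex -1.351 -3.729 1.078
vertex -3.254 -2.177 1.182
endloop
endfacet

endsolid


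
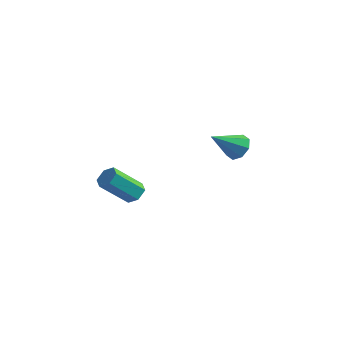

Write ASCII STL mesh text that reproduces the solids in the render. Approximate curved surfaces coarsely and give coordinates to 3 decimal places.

solid 
facet normal 0.440 0.563 -0.700
outer loop
vertex 1.218 -3.468 -0.403
vertex 0.839 -3.101 -0.346
vertex 1.279 -3.077 -0.05
endloop
endfacet
facet normal 0.891 -0.373 0.259
outer loop
vertex 1.218 -3.468 -0.403
vertex 1.279 -3.077 -0.05
vertex 0.519 -4.365 0.708
endloop
endfacet
facet normal 0.891 -0.373 0.259
outer loop
vertex 0.519 -4.365 0.708
vertex 1.279 -3.077 -0.05
vertex 0.58 -3.974 1.061
endloop
endfacet
facet normal -0.438 -0.564 0.700
outer loop
vertex 0.519 -4.365 0.708
vertex 0.58 -3.974 1.061
vertex 0.141 -3.999 0.766
endloop
endfacet
facet normal 0.439 0.565 -0.698
outer loop
vertex 1.279 -3.077 -0.05
vertex 0.839 -3.101 -0.346
vertex 0.9 -2.711 0.008
endloop
endfacet
facet normal 0.544 0.452 0.707
outer loop
vertex 1.279 -3.077 -0.05
vertex 0.9 -2.711 0.008
vertex 0.58 -3.974 1.061
endloop
endfacet
facet normal 0.544 0.452 0.707
outer loop
vertex 0.58 -3.974 1.061
vertex 0.9 -2.711 0.008
vertex 0.201 -3.608 1.119
endloop
endfacet
facet normal -0.438 -0.564 0.700
outer loop
vertex 0.58 -3.974 1.061
vertex 0.201 -3.608 1.119
vertex 0.141 -3.999 0.766
endloop
endfacet
facet normal 0.440 0.565 -0.698
outer loop
vertex 0.9 -2.711 0.008
vertex 0.839 -3.101 -0.346
vertex 0.461 -2.735 -0.288
endloop
endfacet
facet normal -0.347 0.824 0.447
outer loop
vertex 0.9 -2.711 0.008
vertex 0.461 -2.735 -0.288
vertex 0.201 -3.608 1.119
endloop
endfacet
facet normal -0.347 0.824 0.447
outer loop
vertex 0.201 -3.608 1.119
vertex 0.461 -2.735 -0.288
vertex -0.238 -3.632 0.823
endloop
endfacet
facet normal -0.440 -0.563 0.699
outer loop
vertex 0.201 -3.608 1.119
vertex -0.238 -3.632 0.823
vertex 0.141 -3.999 0.766
endloop
endfacet
facet normal 0.438 0.564 -0.700
outer loop
vertex 0.461 -2.735 -0.288
vertex 0.839 -3.101 -0.346
vertex 0.4 -3.126 -0.641
endloop
endfacet
facet normal -0.891 0.373 -0.259
outer loop
vertex 0.461 -2.735 -0.288
vertex 0.4 -3.126 -0.641
vertex -0.238 -3.632 0.823
endloop
endfacet
facet normal -0.891 0.373 -0.259
outer loop
vertex -0.238 -3.632 0.823
vertex 0.4 -3.126 -0.641
vertex -0.299 -4.023 0.47
endloop
endfacet
facet normal -0.440 -0.563 0.700
outer loop
vertex -0.238 -3.632 0.823
vertex -0.299 -4.023 0.47
vertex 0.141 -3.999 0.766
endloop
endfacet
facet normal 0.438 0.564 -0.700
outer loop
vertex 0.4 -3.126 -0.641
vertex 0.839 -3.101 -0.346
vertex 0.779 -3.492 -0.699
endloop
endfacet
facet normal -0.544 -0.452 -0.707
outer loop
vertex 0.4 -3.126 -0.641
vertex 0.779 -3.492 -0.699
vertex -0.299 -4.023 0.47
endloop
endfacet
facet normal -0.544 -0.452 -0.707
outer loop
vertex -0.299 -4.023 0.47
vertex 0.779 -3.492 -0.699
vertex 0.08 -4.389 0.412
endloop
endfacet
facet normal -0.439 -0.565 0.698
outer loop
vertex -0.299 -4.023 0.47
vertex 0.08 -4.389 0.412
vertex 0.141 -3.999 0.766
endloop
endfacet
facet normal 0.440 0.563 -0.699
outer loop
vertex 0.779 -3.492 -0.699
vertex 0.839 -3.101 -0.346
vertex 1.218 -3.468 -0.403
endloop
endfacet
facet normal 0.347 -0.824 -0.447
outer loop
vertex 0.779 -3.492 -0.699
vertex 1.218 -3.468 -0.403
vertex 0.08 -4.389 0.412
endloop
endfacet
facet normal 0.347 -0.824 -0.447
outer loop
vertex 0.08 -4.389 0.412
vertex 1.218 -3.468 -0.403
vertex 0.519 -4.365 0.708
endloop
endfacet
facet normal -0.440 -0.565 0.698
outer loop
vertex 0.08 -4.389 0.412
vertex 0.519 -4.365 0.708
vertex 0.141 -3.999 0.766
endloop
endfacet
facet normal 0.396 0.698 -0.597
outer loop
vertex 2.933 1.864 0.978
vertex 2.523 1.674 0.484
vertex 2.489 2.12 0.983
endloop
endfacet
facet normal 0.134 0.213 0.968
outer loop
vertex 2.933 1.864 0.978
vertex 2.489 2.12 0.983
vertex 1.917 0.606 1.396
endloop
endfacet
facet normal 0.396 0.698 -0.597
outer loop
vertex 2.489 2.12 0.983
vertex 2.523 1.674 0.484
vertex 2.064 2.115 0.695
endloop
endfacet
facet normal -0.517 0.402 0.756
outer loop
vertex 2.489 2.12 0.983
vertex 2.064 2.115 0.695
vertex 1.917 0.606 1.396
endloop
endfacet
facet normal 0.396 0.698 -0.597
outer loop
vertex 2.064 2.115 0.695
vertex 2.523 1.674 0.484
vertex 1.908 1.852 0.284
endloop
endfacet
facet normal -0.952 0.201 0.233
outer loop
vertex 2.064 2.115 0.695
vertex 1.908 1.852 0.284
vertex 1.917 0.606 1.396
endloop
endfacet
facet normal 0.396 0.699 -0.596
outer loop
vertex 1.908 1.852 0.284
vertex 2.523 1.674 0.484
vertex 2.112 1.485 -0.011
endloop
endfacet
facet normal -0.916 -0.271 -0.296
outer loop
vertex 1.908 1.852 0.284
vertex 2.112 1.485 -0.011
vertex 1.917 0.606 1.396
endloop
endfacet
facet normal 0.396 0.698 -0.596
outer loop
vertex 2.112 1.485 -0.011
vertex 2.523 1.674 0.484
vertex 2.557 1.229 -0.015
endloop
endfacet
facet normal -0.429 -0.738 -0.521
outer loop
vertex 2.112 1.485 -0.011
vertex 2.557 1.229 -0.015
vertex 1.917 0.606 1.396
endloop
endfacet
facet normal 0.395 0.699 -0.596
outer loop
vertex 2.557 1.229 -0.015
vertex 2.523 1.674 0.484
vertex 2.981 1.234 0.272
endloop
endfacet
facet normal 0.220 -0.925 -0.309
outer loop
vertex 2.557 1.229 -0.015
vertex 2.981 1.234 0.272
vertex 1.917 0.606 1.396
endloop
endfacet
facet normal 0.396 0.699 -0.596
outer loop
vertex 2.981 1.234 0.272
vertex 2.523 1.674 0.484
vertex 3.137 1.497 0.684
endloop
endfacet
facet normal 0.655 -0.725 0.215
outer loop
vertex 2.981 1.234 0.272
vertex 3.137 1.497 0.684
vertex 1.917 0.606 1.396
endloop
endfacet
facet normal 0.396 0.698 -0.597
outer loop
vertex 3.137 1.497 0.684
vertex 2.523 1.674 0.484
vertex 2.933 1.864 0.978
endloop
endfacet
facet normal 0.619 -0.252 0.744
outer loop
vertex 3.137 1.497 0.684
vertex 2.933 1.864 0.978
vertex 1.917 0.606 1.396
endloop
endfacet

endsolid
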